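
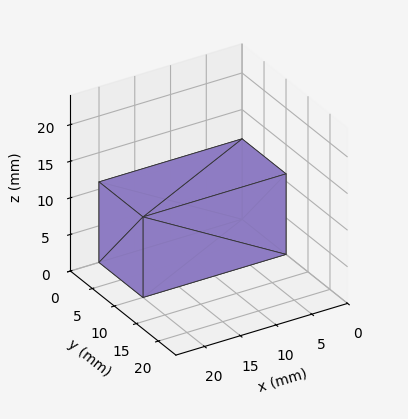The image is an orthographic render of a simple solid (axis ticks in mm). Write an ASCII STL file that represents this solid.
Reading the render: the shape is a rectangular box, roughly 20 × 10 mm footprint and 11 mm tall (dimensions read to the nearest mm from the axis ticks). For the STL, each face is triangulated and given an outward normal.

solid part
  facet normal 0.0000 0.0000 -1.0000
    outer loop
      vertex 20.00 10.00 0.00
      vertex 20.00 0.00 0.00
      vertex 0.00 0.00 0.00
    endloop
  endfacet
  facet normal 0.0000 0.0000 -1.0000
    outer loop
      vertex 0.00 10.00 0.00
      vertex 20.00 10.00 0.00
      vertex 0.00 0.00 0.00
    endloop
  endfacet
  facet normal 0.0000 0.0000 1.0000
    outer loop
      vertex 0.00 0.00 11.00
      vertex 20.00 0.00 11.00
      vertex 20.00 10.00 11.00
    endloop
  endfacet
  facet normal 0.0000 0.0000 1.0000
    outer loop
      vertex 0.00 0.00 11.00
      vertex 20.00 10.00 11.00
      vertex 0.00 10.00 11.00
    endloop
  endfacet
  facet normal 0.0000 -1.0000 0.0000
    outer loop
      vertex 0.00 0.00 0.00
      vertex 20.00 0.00 0.00
      vertex 20.00 0.00 11.00
    endloop
  endfacet
  facet normal 0.0000 -1.0000 0.0000
    outer loop
      vertex 0.00 0.00 0.00
      vertex 20.00 0.00 11.00
      vertex 0.00 0.00 11.00
    endloop
  endfacet
  facet normal 0.0000 1.0000 0.0000
    outer loop
      vertex 20.00 10.00 11.00
      vertex 20.00 10.00 0.00
      vertex 0.00 10.00 0.00
    endloop
  endfacet
  facet normal 0.0000 1.0000 0.0000
    outer loop
      vertex 0.00 10.00 11.00
      vertex 20.00 10.00 11.00
      vertex 0.00 10.00 0.00
    endloop
  endfacet
  facet normal -1.0000 0.0000 0.0000
    outer loop
      vertex 0.00 10.00 11.00
      vertex 0.00 10.00 0.00
      vertex 0.00 0.00 0.00
    endloop
  endfacet
  facet normal -1.0000 0.0000 0.0000
    outer loop
      vertex 0.00 0.00 11.00
      vertex 0.00 10.00 11.00
      vertex 0.00 0.00 0.00
    endloop
  endfacet
  facet normal 1.0000 0.0000 0.0000
    outer loop
      vertex 20.00 0.00 0.00
      vertex 20.00 10.00 0.00
      vertex 20.00 10.00 11.00
    endloop
  endfacet
  facet normal 1.0000 0.0000 0.0000
    outer loop
      vertex 20.00 0.00 0.00
      vertex 20.00 10.00 11.00
      vertex 20.00 0.00 11.00
    endloop
  endfacet
endsolid part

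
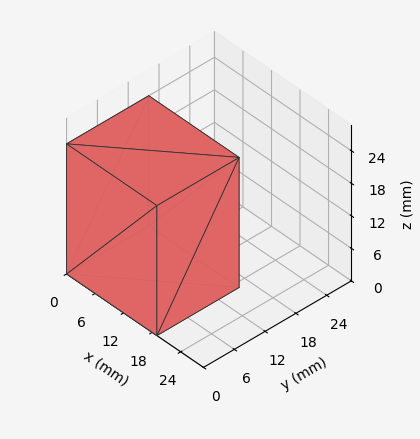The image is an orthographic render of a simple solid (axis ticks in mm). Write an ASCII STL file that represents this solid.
Reading the render: the shape is a rectangular box, roughly 19 × 16 mm footprint and 24 mm tall (dimensions read to the nearest mm from the axis ticks). For the STL, each face is triangulated and given an outward normal.

solid part
  facet normal 0.0000 0.0000 -1.0000
    outer loop
      vertex 19.000 16.000 0.000
      vertex 19.000 0.000 0.000
      vertex 0.000 0.000 0.000
    endloop
  endfacet
  facet normal 0.0000 0.0000 -1.0000
    outer loop
      vertex 0.000 16.000 0.000
      vertex 19.000 16.000 0.000
      vertex 0.000 0.000 0.000
    endloop
  endfacet
  facet normal 0.0000 0.0000 1.0000
    outer loop
      vertex 0.000 0.000 24.000
      vertex 19.000 0.000 24.000
      vertex 19.000 16.000 24.000
    endloop
  endfacet
  facet normal 0.0000 0.0000 1.0000
    outer loop
      vertex 0.000 0.000 24.000
      vertex 19.000 16.000 24.000
      vertex 0.000 16.000 24.000
    endloop
  endfacet
  facet normal 0.0000 -1.0000 0.0000
    outer loop
      vertex 0.000 0.000 0.000
      vertex 19.000 0.000 0.000
      vertex 19.000 0.000 24.000
    endloop
  endfacet
  facet normal 0.0000 -1.0000 0.0000
    outer loop
      vertex 0.000 0.000 0.000
      vertex 19.000 0.000 24.000
      vertex 0.000 0.000 24.000
    endloop
  endfacet
  facet normal 0.0000 1.0000 0.0000
    outer loop
      vertex 19.000 16.000 24.000
      vertex 19.000 16.000 0.000
      vertex 0.000 16.000 0.000
    endloop
  endfacet
  facet normal 0.0000 1.0000 0.0000
    outer loop
      vertex 0.000 16.000 24.000
      vertex 19.000 16.000 24.000
      vertex 0.000 16.000 0.000
    endloop
  endfacet
  facet normal -1.0000 0.0000 0.0000
    outer loop
      vertex 0.000 16.000 24.000
      vertex 0.000 16.000 0.000
      vertex 0.000 0.000 0.000
    endloop
  endfacet
  facet normal -1.0000 0.0000 0.0000
    outer loop
      vertex 0.000 0.000 24.000
      vertex 0.000 16.000 24.000
      vertex 0.000 0.000 0.000
    endloop
  endfacet
  facet normal 1.0000 0.0000 0.0000
    outer loop
      vertex 19.000 0.000 0.000
      vertex 19.000 16.000 0.000
      vertex 19.000 16.000 24.000
    endloop
  endfacet
  facet normal 1.0000 0.0000 0.0000
    outer loop
      vertex 19.000 0.000 0.000
      vertex 19.000 16.000 24.000
      vertex 19.000 0.000 24.000
    endloop
  endfacet
endsolid part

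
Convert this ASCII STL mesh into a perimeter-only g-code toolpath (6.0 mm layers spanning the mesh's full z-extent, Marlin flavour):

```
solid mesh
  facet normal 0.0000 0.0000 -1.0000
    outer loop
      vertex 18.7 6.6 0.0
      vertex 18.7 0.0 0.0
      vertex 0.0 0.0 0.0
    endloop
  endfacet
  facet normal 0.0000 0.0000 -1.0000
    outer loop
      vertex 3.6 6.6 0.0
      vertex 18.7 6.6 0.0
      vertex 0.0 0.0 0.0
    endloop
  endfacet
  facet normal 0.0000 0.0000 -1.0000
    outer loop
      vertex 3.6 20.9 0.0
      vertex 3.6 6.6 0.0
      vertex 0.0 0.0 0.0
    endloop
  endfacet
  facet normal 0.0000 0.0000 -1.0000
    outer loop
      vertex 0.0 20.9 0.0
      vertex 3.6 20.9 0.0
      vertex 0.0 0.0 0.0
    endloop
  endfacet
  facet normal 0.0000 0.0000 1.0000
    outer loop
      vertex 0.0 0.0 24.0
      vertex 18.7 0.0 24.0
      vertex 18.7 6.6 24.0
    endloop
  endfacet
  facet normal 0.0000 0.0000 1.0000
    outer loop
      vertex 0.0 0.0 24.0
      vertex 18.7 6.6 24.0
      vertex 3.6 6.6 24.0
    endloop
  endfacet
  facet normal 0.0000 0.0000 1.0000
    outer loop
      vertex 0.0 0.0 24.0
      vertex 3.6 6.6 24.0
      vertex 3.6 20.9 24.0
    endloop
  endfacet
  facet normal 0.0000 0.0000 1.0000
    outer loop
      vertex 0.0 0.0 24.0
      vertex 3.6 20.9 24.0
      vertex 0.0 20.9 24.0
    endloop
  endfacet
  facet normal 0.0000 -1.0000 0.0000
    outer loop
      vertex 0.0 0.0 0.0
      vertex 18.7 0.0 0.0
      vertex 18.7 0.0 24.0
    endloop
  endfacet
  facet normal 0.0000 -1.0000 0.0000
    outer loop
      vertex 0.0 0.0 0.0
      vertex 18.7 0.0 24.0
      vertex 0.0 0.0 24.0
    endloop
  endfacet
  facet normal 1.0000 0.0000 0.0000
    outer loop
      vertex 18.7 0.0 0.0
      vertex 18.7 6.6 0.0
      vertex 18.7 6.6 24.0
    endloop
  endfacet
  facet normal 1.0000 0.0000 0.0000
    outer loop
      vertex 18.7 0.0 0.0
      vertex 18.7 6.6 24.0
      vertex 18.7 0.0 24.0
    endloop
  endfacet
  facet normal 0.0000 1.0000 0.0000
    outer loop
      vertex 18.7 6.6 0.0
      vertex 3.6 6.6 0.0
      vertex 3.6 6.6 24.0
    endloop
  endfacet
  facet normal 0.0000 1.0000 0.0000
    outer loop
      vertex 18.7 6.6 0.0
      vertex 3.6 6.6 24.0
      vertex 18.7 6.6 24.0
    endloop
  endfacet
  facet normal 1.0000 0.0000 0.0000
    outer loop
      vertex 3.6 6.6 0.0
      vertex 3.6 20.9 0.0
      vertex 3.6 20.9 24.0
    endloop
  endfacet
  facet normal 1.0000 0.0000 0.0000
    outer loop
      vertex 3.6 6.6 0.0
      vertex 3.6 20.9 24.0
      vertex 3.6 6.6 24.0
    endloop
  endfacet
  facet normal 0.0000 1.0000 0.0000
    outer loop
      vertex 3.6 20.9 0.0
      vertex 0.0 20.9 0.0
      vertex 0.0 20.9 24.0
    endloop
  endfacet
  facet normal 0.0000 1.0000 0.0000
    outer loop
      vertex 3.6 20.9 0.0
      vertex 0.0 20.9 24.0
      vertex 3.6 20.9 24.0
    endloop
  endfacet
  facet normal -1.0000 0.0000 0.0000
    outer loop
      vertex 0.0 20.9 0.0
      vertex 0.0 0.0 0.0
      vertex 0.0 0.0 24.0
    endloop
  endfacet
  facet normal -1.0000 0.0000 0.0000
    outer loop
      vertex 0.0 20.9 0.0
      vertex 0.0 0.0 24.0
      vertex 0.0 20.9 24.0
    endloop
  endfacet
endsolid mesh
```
; perimeter-only toolpath
G21 ; units = mm
G90 ; absolute positioning
G28 ; home
; layer 1
G0 Z6.0
G0 X0.0 Y0.0
G1 X18.7 Y0.0
G1 X18.7 Y6.6
G1 X3.6 Y6.6
G1 X3.6 Y20.9
G1 X0.0 Y20.9
G1 X0.0 Y0.0
; layer 2
G0 Z12.0
G0 X0.0 Y0.0
G1 X18.7 Y0.0
G1 X18.7 Y6.6
G1 X3.6 Y6.6
G1 X3.6 Y20.9
G1 X0.0 Y20.9
G1 X0.0 Y0.0
; layer 3
G0 Z18.0
G0 X0.0 Y0.0
G1 X18.7 Y0.0
G1 X18.7 Y6.6
G1 X3.6 Y6.6
G1 X3.6 Y20.9
G1 X0.0 Y20.9
G1 X0.0 Y0.0
; layer 4
G0 Z24.0
G0 X0.0 Y0.0
G1 X18.7 Y0.0
G1 X18.7 Y6.6
G1 X3.6 Y6.6
G1 X3.6 Y20.9
G1 X0.0 Y20.9
G1 X0.0 Y0.0
M2 ; end

The solid is an L-shaped prism: outer 18.7 × 20.9 mm, arm thicknesses ≈ 6.6 mm (horizontal) and 3.6 mm (vertical), extruded 24 mm in z. Slicing at Δz = 6.0 mm — 4 equal slices spanning the solid's height, so layer i sits at z = i·h/4 — gives 4 non-empty perimeters. Each is a 6-segment closed polygon; G0 lifts to the layer z and rapids to the start vertex, then G1 traces the edges.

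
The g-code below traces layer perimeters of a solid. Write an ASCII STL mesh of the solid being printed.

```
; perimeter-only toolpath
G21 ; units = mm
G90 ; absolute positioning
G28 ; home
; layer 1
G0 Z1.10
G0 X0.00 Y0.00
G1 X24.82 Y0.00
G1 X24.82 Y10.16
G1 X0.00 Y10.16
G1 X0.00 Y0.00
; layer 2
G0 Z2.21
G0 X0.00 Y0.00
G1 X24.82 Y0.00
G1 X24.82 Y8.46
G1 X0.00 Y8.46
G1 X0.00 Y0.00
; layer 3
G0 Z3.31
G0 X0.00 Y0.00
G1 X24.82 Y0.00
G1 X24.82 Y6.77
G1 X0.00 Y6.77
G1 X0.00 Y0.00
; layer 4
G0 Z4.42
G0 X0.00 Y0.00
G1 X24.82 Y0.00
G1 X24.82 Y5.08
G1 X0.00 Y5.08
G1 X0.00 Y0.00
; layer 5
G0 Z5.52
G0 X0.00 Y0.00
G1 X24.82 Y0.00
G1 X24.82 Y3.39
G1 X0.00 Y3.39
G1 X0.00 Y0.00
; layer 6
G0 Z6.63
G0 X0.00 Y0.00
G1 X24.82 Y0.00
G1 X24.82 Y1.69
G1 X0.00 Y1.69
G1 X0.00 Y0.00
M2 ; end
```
solid part
  facet normal 0.0000 0.0000 -1.0000
    outer loop
      vertex 24.82 11.85 0.00
      vertex 24.82 0.00 0.00
      vertex 0.00 0.00 0.00
    endloop
  endfacet
  facet normal 0.0000 0.0000 -1.0000
    outer loop
      vertex 0.00 11.85 0.00
      vertex 24.82 11.85 0.00
      vertex 0.00 0.00 0.00
    endloop
  endfacet
  facet normal 0.0000 -1.0000 0.0000
    outer loop
      vertex 0.00 0.00 0.00
      vertex 24.82 0.00 0.00
      vertex 24.82 0.00 7.73
    endloop
  endfacet
  facet normal 0.0000 -1.0000 0.0000
    outer loop
      vertex 0.00 0.00 0.00
      vertex 24.82 0.00 7.73
      vertex 0.00 0.00 7.73
    endloop
  endfacet
  facet normal 0.0000 0.5464 0.8376
    outer loop
      vertex 0.00 0.00 7.73
      vertex 24.82 0.00 7.73
      vertex 24.82 11.85 0.00
    endloop
  endfacet
  facet normal 0.0000 0.5464 0.8376
    outer loop
      vertex 0.00 0.00 7.73
      vertex 24.82 11.85 0.00
      vertex 0.00 11.85 0.00
    endloop
  endfacet
  facet normal -1.0000 0.0000 0.0000
    outer loop
      vertex 0.00 0.00 7.73
      vertex 0.00 11.85 0.00
      vertex 0.00 0.00 0.00
    endloop
  endfacet
  facet normal 1.0000 0.0000 0.0000
    outer loop
      vertex 24.82 0.00 0.00
      vertex 24.82 11.85 0.00
      vertex 24.82 0.00 7.73
    endloop
  endfacet
endsolid part

The G0 Z moves step by Δz≈1.10 mm. The G1 loops shrink linearly with z, so the solid tapers from its base footprint up to z≈7.73. Closing with a flat bottom cap and the tapered top and triangulating gives 8 facets — a wedge (ramp): 24.8 × 11.8 mm base, rising to 7.73 mm along the y=0 edge and sloping linearly to z=0 at y=11.8.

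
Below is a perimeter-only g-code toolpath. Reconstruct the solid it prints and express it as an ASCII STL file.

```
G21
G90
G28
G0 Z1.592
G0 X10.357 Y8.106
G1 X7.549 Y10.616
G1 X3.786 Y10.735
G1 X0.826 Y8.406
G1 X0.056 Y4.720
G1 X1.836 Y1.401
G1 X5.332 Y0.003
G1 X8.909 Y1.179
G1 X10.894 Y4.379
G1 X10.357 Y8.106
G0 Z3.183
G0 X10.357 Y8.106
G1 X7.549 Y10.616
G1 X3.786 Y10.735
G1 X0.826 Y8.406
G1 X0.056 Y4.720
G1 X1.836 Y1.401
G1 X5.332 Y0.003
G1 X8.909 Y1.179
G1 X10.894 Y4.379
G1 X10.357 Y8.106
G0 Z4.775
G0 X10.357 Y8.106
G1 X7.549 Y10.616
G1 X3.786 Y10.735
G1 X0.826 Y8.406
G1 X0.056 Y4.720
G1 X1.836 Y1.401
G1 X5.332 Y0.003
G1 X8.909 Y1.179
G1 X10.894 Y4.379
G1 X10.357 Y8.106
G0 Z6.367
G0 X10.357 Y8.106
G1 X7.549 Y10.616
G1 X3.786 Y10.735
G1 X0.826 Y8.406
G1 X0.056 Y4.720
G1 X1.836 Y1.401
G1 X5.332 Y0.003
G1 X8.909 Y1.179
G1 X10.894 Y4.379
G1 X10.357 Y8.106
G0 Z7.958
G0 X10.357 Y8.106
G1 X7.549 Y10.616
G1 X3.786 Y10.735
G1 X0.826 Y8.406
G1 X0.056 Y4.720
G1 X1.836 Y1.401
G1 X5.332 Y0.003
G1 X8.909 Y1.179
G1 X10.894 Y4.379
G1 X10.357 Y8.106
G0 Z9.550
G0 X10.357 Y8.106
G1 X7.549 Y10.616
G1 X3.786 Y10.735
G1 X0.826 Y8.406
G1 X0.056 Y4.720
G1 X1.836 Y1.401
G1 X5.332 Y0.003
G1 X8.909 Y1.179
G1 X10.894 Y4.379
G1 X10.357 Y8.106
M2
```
solid part
  facet normal 0.0000 0.0000 -1.0000
    outer loop
      vertex 3.786 10.735 0.000
      vertex 7.549 10.616 0.000
      vertex 10.357 8.106 0.000
    endloop
  endfacet
  facet normal 0.0000 0.0000 -1.0000
    outer loop
      vertex 0.826 8.406 0.000
      vertex 3.786 10.735 0.000
      vertex 10.357 8.106 0.000
    endloop
  endfacet
  facet normal 0.0000 0.0000 -1.0000
    outer loop
      vertex 0.056 4.720 0.000
      vertex 0.826 8.406 0.000
      vertex 10.357 8.106 0.000
    endloop
  endfacet
  facet normal 0.0000 0.0000 -1.0000
    outer loop
      vertex 1.836 1.401 0.000
      vertex 0.056 4.720 0.000
      vertex 10.357 8.106 0.000
    endloop
  endfacet
  facet normal 0.0000 0.0000 -1.0000
    outer loop
      vertex 5.332 0.003 0.000
      vertex 1.836 1.401 0.000
      vertex 10.357 8.106 0.000
    endloop
  endfacet
  facet normal 0.0000 0.0000 -1.0000
    outer loop
      vertex 8.909 1.179 0.000
      vertex 5.332 0.003 0.000
      vertex 10.357 8.106 0.000
    endloop
  endfacet
  facet normal 0.0000 0.0000 -1.0000
    outer loop
      vertex 10.894 4.379 0.000
      vertex 8.909 1.179 0.000
      vertex 10.357 8.106 0.000
    endloop
  endfacet
  facet normal 0.0000 0.0000 1.0000
    outer loop
      vertex 10.357 8.106 9.550
      vertex 7.549 10.616 9.550
      vertex 3.786 10.735 9.550
    endloop
  endfacet
  facet normal 0.0000 0.0000 1.0000
    outer loop
      vertex 10.357 8.106 9.550
      vertex 3.786 10.735 9.550
      vertex 0.826 8.406 9.550
    endloop
  endfacet
  facet normal 0.0000 0.0000 1.0000
    outer loop
      vertex 10.357 8.106 9.550
      vertex 0.826 8.406 9.550
      vertex 0.056 4.720 9.550
    endloop
  endfacet
  facet normal 0.0000 0.0000 1.0000
    outer loop
      vertex 10.357 8.106 9.550
      vertex 0.056 4.720 9.550
      vertex 1.836 1.401 9.550
    endloop
  endfacet
  facet normal 0.0000 0.0000 1.0000
    outer loop
      vertex 10.357 8.106 9.550
      vertex 1.836 1.401 9.550
      vertex 5.332 0.003 9.550
    endloop
  endfacet
  facet normal 0.0000 0.0000 1.0000
    outer loop
      vertex 10.357 8.106 9.550
      vertex 5.332 0.003 9.550
      vertex 8.909 1.179 9.550
    endloop
  endfacet
  facet normal 0.0000 0.0000 1.0000
    outer loop
      vertex 10.357 8.106 9.550
      vertex 8.909 1.179 9.550
      vertex 10.894 4.379 9.550
    endloop
  endfacet
  facet normal 0.6664 0.7456 0.0000
    outer loop
      vertex 10.357 8.106 0.000
      vertex 7.549 10.616 0.000
      vertex 7.549 10.616 9.550
    endloop
  endfacet
  facet normal 0.6664 0.7456 0.0000
    outer loop
      vertex 10.357 8.106 0.000
      vertex 7.549 10.616 9.550
      vertex 10.357 8.106 9.550
    endloop
  endfacet
  facet normal 0.0316 0.9995 0.0000
    outer loop
      vertex 7.549 10.616 0.000
      vertex 3.786 10.735 0.000
      vertex 3.786 10.735 9.550
    endloop
  endfacet
  facet normal 0.0316 0.9995 0.0000
    outer loop
      vertex 7.549 10.616 0.000
      vertex 3.786 10.735 9.550
      vertex 7.549 10.616 9.550
    endloop
  endfacet
  facet normal -0.6184 0.7859 0.0000
    outer loop
      vertex 3.786 10.735 0.000
      vertex 0.826 8.406 0.000
      vertex 0.826 8.406 9.550
    endloop
  endfacet
  facet normal -0.6184 0.7859 0.0000
    outer loop
      vertex 3.786 10.735 0.000
      vertex 0.826 8.406 9.550
      vertex 3.786 10.735 9.550
    endloop
  endfacet
  facet normal -0.9789 0.2045 0.0000
    outer loop
      vertex 0.826 8.406 0.000
      vertex 0.056 4.720 0.000
      vertex 0.056 4.720 9.550
    endloop
  endfacet
  facet normal -0.9789 0.2045 0.0000
    outer loop
      vertex 0.826 8.406 0.000
      vertex 0.056 4.720 9.550
      vertex 0.826 8.406 9.550
    endloop
  endfacet
  facet normal -0.8813 -0.4726 0.0000
    outer loop
      vertex 0.056 4.720 0.000
      vertex 1.836 1.401 0.000
      vertex 1.836 1.401 9.550
    endloop
  endfacet
  facet normal -0.8813 -0.4726 0.0000
    outer loop
      vertex 0.056 4.720 0.000
      vertex 1.836 1.401 9.550
      vertex 0.056 4.720 9.550
    endloop
  endfacet
  facet normal -0.3713 -0.9285 0.0000
    outer loop
      vertex 1.836 1.401 0.000
      vertex 5.332 0.003 0.000
      vertex 5.332 0.003 9.550
    endloop
  endfacet
  facet normal -0.3713 -0.9285 0.0000
    outer loop
      vertex 1.836 1.401 0.000
      vertex 5.332 0.003 9.550
      vertex 1.836 1.401 9.550
    endloop
  endfacet
  facet normal 0.3123 -0.9500 0.0000
    outer loop
      vertex 5.332 0.003 0.000
      vertex 8.909 1.179 0.000
      vertex 8.909 1.179 9.550
    endloop
  endfacet
  facet normal 0.3123 -0.9500 0.0000
    outer loop
      vertex 5.332 0.003 0.000
      vertex 8.909 1.179 9.550
      vertex 5.332 0.003 9.550
    endloop
  endfacet
  facet normal 0.8498 -0.5271 0.0000
    outer loop
      vertex 8.909 1.179 0.000
      vertex 10.894 4.379 0.000
      vertex 10.894 4.379 9.550
    endloop
  endfacet
  facet normal 0.8498 -0.5271 0.0000
    outer loop
      vertex 8.909 1.179 0.000
      vertex 10.894 4.379 9.550
      vertex 8.909 1.179 9.550
    endloop
  endfacet
  facet normal 0.9898 0.1426 0.0000
    outer loop
      vertex 10.894 4.379 0.000
      vertex 10.357 8.106 0.000
      vertex 10.357 8.106 9.550
    endloop
  endfacet
  facet normal 0.9898 0.1426 0.0000
    outer loop
      vertex 10.894 4.379 0.000
      vertex 10.357 8.106 9.550
      vertex 10.894 4.379 9.550
    endloop
  endfacet
endsolid part

The G0 Z moves step by Δz≈1.592 mm. Every layer's G1 loop is the same polygon, so the solid is a straight extrusion of it from z=0 to z≈9.55. Closing with flat bottom and top caps and triangulating gives 32 facets — a regular 9-sided prism (a cylinder approximated with 9 flat sides), circumscribed radius ≈ 5.5 mm, height ≈ 9.55 mm.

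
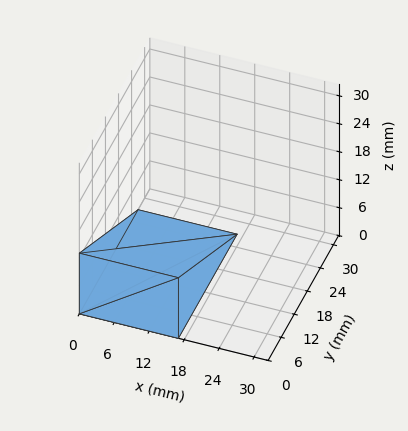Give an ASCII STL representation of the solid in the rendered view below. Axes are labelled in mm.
Reading the render: the shape is a wedge (ramp): 17 × 27 mm base, rising to 13 mm along the y=0 edge and sloping linearly to z=0 at y=27 (dimensions read to the nearest mm from the axis ticks). For the STL, each face is triangulated and given an outward normal.

solid part
  facet normal 0.0000 0.0000 -1.0000
    outer loop
      vertex 17.0 27.0 0.0
      vertex 17.0 0.0 0.0
      vertex 0.0 0.0 0.0
    endloop
  endfacet
  facet normal 0.0000 0.0000 -1.0000
    outer loop
      vertex 0.0 27.0 0.0
      vertex 17.0 27.0 0.0
      vertex 0.0 0.0 0.0
    endloop
  endfacet
  facet normal 0.0000 -1.0000 0.0000
    outer loop
      vertex 0.0 0.0 0.0
      vertex 17.0 0.0 0.0
      vertex 17.0 0.0 13.0
    endloop
  endfacet
  facet normal 0.0000 -1.0000 0.0000
    outer loop
      vertex 0.0 0.0 0.0
      vertex 17.0 0.0 13.0
      vertex 0.0 0.0 13.0
    endloop
  endfacet
  facet normal 0.0000 0.4338 0.9010
    outer loop
      vertex 0.0 0.0 13.0
      vertex 17.0 0.0 13.0
      vertex 17.0 27.0 0.0
    endloop
  endfacet
  facet normal 0.0000 0.4338 0.9010
    outer loop
      vertex 0.0 0.0 13.0
      vertex 17.0 27.0 0.0
      vertex 0.0 27.0 0.0
    endloop
  endfacet
  facet normal -1.0000 0.0000 0.0000
    outer loop
      vertex 0.0 0.0 13.0
      vertex 0.0 27.0 0.0
      vertex 0.0 0.0 0.0
    endloop
  endfacet
  facet normal 1.0000 0.0000 0.0000
    outer loop
      vertex 17.0 0.0 0.0
      vertex 17.0 27.0 0.0
      vertex 17.0 0.0 13.0
    endloop
  endfacet
endsolid part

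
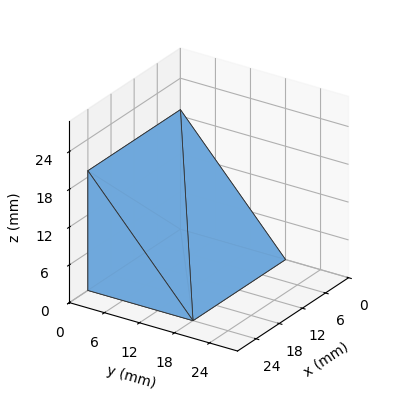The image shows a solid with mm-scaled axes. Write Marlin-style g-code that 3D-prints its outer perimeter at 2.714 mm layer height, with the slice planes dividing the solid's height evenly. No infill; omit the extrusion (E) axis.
Reading the render: the shape is a wedge (ramp): 24 × 18 mm base, rising to 19 mm along the y=0 edge and sloping linearly to z=0 at y=18 (dimensions read to the nearest mm from the axis ticks). For the g-code, the solid's height is divided into equal slices at the stated Δz and each level perimeter traced with G1 moves after a G0 lift.

; perimeter-only toolpath
G21 ; units = mm
G90 ; absolute positioning
G28 ; home
; layer 1
G0 Z2.714
G0 X0.000 Y0.000
G1 X24.000 Y0.000
G1 X24.000 Y15.429
G1 X0.000 Y15.429
G1 X0.000 Y0.000
; layer 2
G0 Z5.429
G0 X0.000 Y0.000
G1 X24.000 Y0.000
G1 X24.000 Y12.857
G1 X0.000 Y12.857
G1 X0.000 Y0.000
; layer 3
G0 Z8.143
G0 X0.000 Y0.000
G1 X24.000 Y0.000
G1 X24.000 Y10.286
G1 X0.000 Y10.286
G1 X0.000 Y0.000
; layer 4
G0 Z10.857
G0 X0.000 Y0.000
G1 X24.000 Y0.000
G1 X24.000 Y7.714
G1 X0.000 Y7.714
G1 X0.000 Y0.000
; layer 5
G0 Z13.571
G0 X0.000 Y0.000
G1 X24.000 Y0.000
G1 X24.000 Y5.143
G1 X0.000 Y5.143
G1 X0.000 Y0.000
; layer 6
G0 Z16.286
G0 X0.000 Y0.000
G1 X24.000 Y0.000
G1 X24.000 Y2.571
G1 X0.000 Y2.571
G1 X0.000 Y0.000
M2 ; end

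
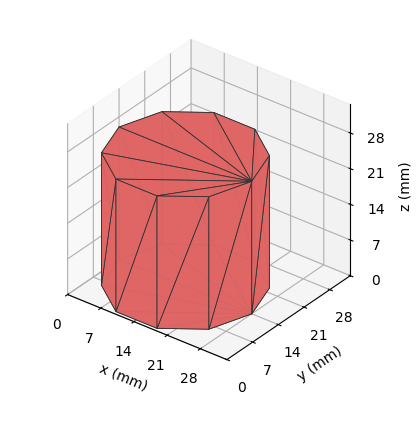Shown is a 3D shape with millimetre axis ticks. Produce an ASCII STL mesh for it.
Reading the render: the shape is a regular 10-sided prism (a cylinder approximated with 10 flat sides), circumscribed radius ≈ 14 mm, height ≈ 26 mm (dimensions read to the nearest mm from the axis ticks). For the STL, each face is triangulated and given an outward normal.

solid part
  facet normal 0.0000 0.0000 -1.0000
    outer loop
      vertex 18.33 27.31 0.00
      vertex 25.33 22.23 0.00
      vertex 28.00 14.00 0.00
    endloop
  endfacet
  facet normal 0.0000 0.0000 -1.0000
    outer loop
      vertex 9.67 27.31 0.00
      vertex 18.33 27.31 0.00
      vertex 28.00 14.00 0.00
    endloop
  endfacet
  facet normal 0.0000 0.0000 -1.0000
    outer loop
      vertex 2.67 22.23 0.00
      vertex 9.67 27.31 0.00
      vertex 28.00 14.00 0.00
    endloop
  endfacet
  facet normal 0.0000 0.0000 -1.0000
    outer loop
      vertex 0.00 14.00 0.00
      vertex 2.67 22.23 0.00
      vertex 28.00 14.00 0.00
    endloop
  endfacet
  facet normal 0.0000 0.0000 -1.0000
    outer loop
      vertex 2.67 5.77 0.00
      vertex 0.00 14.00 0.00
      vertex 28.00 14.00 0.00
    endloop
  endfacet
  facet normal 0.0000 0.0000 -1.0000
    outer loop
      vertex 9.67 0.69 0.00
      vertex 2.67 5.77 0.00
      vertex 28.00 14.00 0.00
    endloop
  endfacet
  facet normal 0.0000 0.0000 -1.0000
    outer loop
      vertex 18.33 0.69 0.00
      vertex 9.67 0.69 0.00
      vertex 28.00 14.00 0.00
    endloop
  endfacet
  facet normal 0.0000 0.0000 -1.0000
    outer loop
      vertex 25.33 5.77 0.00
      vertex 18.33 0.69 0.00
      vertex 28.00 14.00 0.00
    endloop
  endfacet
  facet normal 0.0000 0.0000 1.0000
    outer loop
      vertex 28.00 14.00 26.00
      vertex 25.33 22.23 26.00
      vertex 18.33 27.31 26.00
    endloop
  endfacet
  facet normal 0.0000 0.0000 1.0000
    outer loop
      vertex 28.00 14.00 26.00
      vertex 18.33 27.31 26.00
      vertex 9.67 27.31 26.00
    endloop
  endfacet
  facet normal 0.0000 0.0000 1.0000
    outer loop
      vertex 28.00 14.00 26.00
      vertex 9.67 27.31 26.00
      vertex 2.67 22.23 26.00
    endloop
  endfacet
  facet normal 0.0000 0.0000 1.0000
    outer loop
      vertex 28.00 14.00 26.00
      vertex 2.67 22.23 26.00
      vertex 0.00 14.00 26.00
    endloop
  endfacet
  facet normal 0.0000 0.0000 1.0000
    outer loop
      vertex 28.00 14.00 26.00
      vertex 0.00 14.00 26.00
      vertex 2.67 5.77 26.00
    endloop
  endfacet
  facet normal 0.0000 0.0000 1.0000
    outer loop
      vertex 28.00 14.00 26.00
      vertex 2.67 5.77 26.00
      vertex 9.67 0.69 26.00
    endloop
  endfacet
  facet normal 0.0000 0.0000 1.0000
    outer loop
      vertex 28.00 14.00 26.00
      vertex 9.67 0.69 26.00
      vertex 18.33 0.69 26.00
    endloop
  endfacet
  facet normal 0.0000 0.0000 1.0000
    outer loop
      vertex 28.00 14.00 26.00
      vertex 18.33 0.69 26.00
      vertex 25.33 5.77 26.00
    endloop
  endfacet
  facet normal 0.9512 0.3086 0.0000
    outer loop
      vertex 28.00 14.00 0.00
      vertex 25.33 22.23 0.00
      vertex 25.33 22.23 26.00
    endloop
  endfacet
  facet normal 0.9512 0.3086 0.0000
    outer loop
      vertex 28.00 14.00 0.00
      vertex 25.33 22.23 26.00
      vertex 28.00 14.00 26.00
    endloop
  endfacet
  facet normal 0.5873 0.8093 0.0000
    outer loop
      vertex 25.33 22.23 0.00
      vertex 18.33 27.31 0.00
      vertex 18.33 27.31 26.00
    endloop
  endfacet
  facet normal 0.5873 0.8093 0.0000
    outer loop
      vertex 25.33 22.23 0.00
      vertex 18.33 27.31 26.00
      vertex 25.33 22.23 26.00
    endloop
  endfacet
  facet normal 0.0000 1.0000 0.0000
    outer loop
      vertex 18.33 27.31 0.00
      vertex 9.67 27.31 0.00
      vertex 9.67 27.31 26.00
    endloop
  endfacet
  facet normal 0.0000 1.0000 0.0000
    outer loop
      vertex 18.33 27.31 0.00
      vertex 9.67 27.31 26.00
      vertex 18.33 27.31 26.00
    endloop
  endfacet
  facet normal -0.5873 0.8093 0.0000
    outer loop
      vertex 9.67 27.31 0.00
      vertex 2.67 22.23 0.00
      vertex 2.67 22.23 26.00
    endloop
  endfacet
  facet normal -0.5873 0.8093 0.0000
    outer loop
      vertex 9.67 27.31 0.00
      vertex 2.67 22.23 26.00
      vertex 9.67 27.31 26.00
    endloop
  endfacet
  facet normal -0.9512 0.3086 0.0000
    outer loop
      vertex 2.67 22.23 0.00
      vertex 0.00 14.00 0.00
      vertex 0.00 14.00 26.00
    endloop
  endfacet
  facet normal -0.9512 0.3086 0.0000
    outer loop
      vertex 2.67 22.23 0.00
      vertex 0.00 14.00 26.00
      vertex 2.67 22.23 26.00
    endloop
  endfacet
  facet normal -0.9512 -0.3086 0.0000
    outer loop
      vertex 0.00 14.00 0.00
      vertex 2.67 5.77 0.00
      vertex 2.67 5.77 26.00
    endloop
  endfacet
  facet normal -0.9512 -0.3086 0.0000
    outer loop
      vertex 0.00 14.00 0.00
      vertex 2.67 5.77 26.00
      vertex 0.00 14.00 26.00
    endloop
  endfacet
  facet normal -0.5873 -0.8093 0.0000
    outer loop
      vertex 2.67 5.77 0.00
      vertex 9.67 0.69 0.00
      vertex 9.67 0.69 26.00
    endloop
  endfacet
  facet normal -0.5873 -0.8093 0.0000
    outer loop
      vertex 2.67 5.77 0.00
      vertex 9.67 0.69 26.00
      vertex 2.67 5.77 26.00
    endloop
  endfacet
  facet normal 0.0000 -1.0000 0.0000
    outer loop
      vertex 9.67 0.69 0.00
      vertex 18.33 0.69 0.00
      vertex 18.33 0.69 26.00
    endloop
  endfacet
  facet normal 0.0000 -1.0000 0.0000
    outer loop
      vertex 9.67 0.69 0.00
      vertex 18.33 0.69 26.00
      vertex 9.67 0.69 26.00
    endloop
  endfacet
  facet normal 0.5873 -0.8093 0.0000
    outer loop
      vertex 18.33 0.69 0.00
      vertex 25.33 5.77 0.00
      vertex 25.33 5.77 26.00
    endloop
  endfacet
  facet normal 0.5873 -0.8093 0.0000
    outer loop
      vertex 18.33 0.69 0.00
      vertex 25.33 5.77 26.00
      vertex 18.33 0.69 26.00
    endloop
  endfacet
  facet normal 0.9512 -0.3086 0.0000
    outer loop
      vertex 25.33 5.77 0.00
      vertex 28.00 14.00 0.00
      vertex 28.00 14.00 26.00
    endloop
  endfacet
  facet normal 0.9512 -0.3086 0.0000
    outer loop
      vertex 25.33 5.77 0.00
      vertex 28.00 14.00 26.00
      vertex 25.33 5.77 26.00
    endloop
  endfacet
endsolid part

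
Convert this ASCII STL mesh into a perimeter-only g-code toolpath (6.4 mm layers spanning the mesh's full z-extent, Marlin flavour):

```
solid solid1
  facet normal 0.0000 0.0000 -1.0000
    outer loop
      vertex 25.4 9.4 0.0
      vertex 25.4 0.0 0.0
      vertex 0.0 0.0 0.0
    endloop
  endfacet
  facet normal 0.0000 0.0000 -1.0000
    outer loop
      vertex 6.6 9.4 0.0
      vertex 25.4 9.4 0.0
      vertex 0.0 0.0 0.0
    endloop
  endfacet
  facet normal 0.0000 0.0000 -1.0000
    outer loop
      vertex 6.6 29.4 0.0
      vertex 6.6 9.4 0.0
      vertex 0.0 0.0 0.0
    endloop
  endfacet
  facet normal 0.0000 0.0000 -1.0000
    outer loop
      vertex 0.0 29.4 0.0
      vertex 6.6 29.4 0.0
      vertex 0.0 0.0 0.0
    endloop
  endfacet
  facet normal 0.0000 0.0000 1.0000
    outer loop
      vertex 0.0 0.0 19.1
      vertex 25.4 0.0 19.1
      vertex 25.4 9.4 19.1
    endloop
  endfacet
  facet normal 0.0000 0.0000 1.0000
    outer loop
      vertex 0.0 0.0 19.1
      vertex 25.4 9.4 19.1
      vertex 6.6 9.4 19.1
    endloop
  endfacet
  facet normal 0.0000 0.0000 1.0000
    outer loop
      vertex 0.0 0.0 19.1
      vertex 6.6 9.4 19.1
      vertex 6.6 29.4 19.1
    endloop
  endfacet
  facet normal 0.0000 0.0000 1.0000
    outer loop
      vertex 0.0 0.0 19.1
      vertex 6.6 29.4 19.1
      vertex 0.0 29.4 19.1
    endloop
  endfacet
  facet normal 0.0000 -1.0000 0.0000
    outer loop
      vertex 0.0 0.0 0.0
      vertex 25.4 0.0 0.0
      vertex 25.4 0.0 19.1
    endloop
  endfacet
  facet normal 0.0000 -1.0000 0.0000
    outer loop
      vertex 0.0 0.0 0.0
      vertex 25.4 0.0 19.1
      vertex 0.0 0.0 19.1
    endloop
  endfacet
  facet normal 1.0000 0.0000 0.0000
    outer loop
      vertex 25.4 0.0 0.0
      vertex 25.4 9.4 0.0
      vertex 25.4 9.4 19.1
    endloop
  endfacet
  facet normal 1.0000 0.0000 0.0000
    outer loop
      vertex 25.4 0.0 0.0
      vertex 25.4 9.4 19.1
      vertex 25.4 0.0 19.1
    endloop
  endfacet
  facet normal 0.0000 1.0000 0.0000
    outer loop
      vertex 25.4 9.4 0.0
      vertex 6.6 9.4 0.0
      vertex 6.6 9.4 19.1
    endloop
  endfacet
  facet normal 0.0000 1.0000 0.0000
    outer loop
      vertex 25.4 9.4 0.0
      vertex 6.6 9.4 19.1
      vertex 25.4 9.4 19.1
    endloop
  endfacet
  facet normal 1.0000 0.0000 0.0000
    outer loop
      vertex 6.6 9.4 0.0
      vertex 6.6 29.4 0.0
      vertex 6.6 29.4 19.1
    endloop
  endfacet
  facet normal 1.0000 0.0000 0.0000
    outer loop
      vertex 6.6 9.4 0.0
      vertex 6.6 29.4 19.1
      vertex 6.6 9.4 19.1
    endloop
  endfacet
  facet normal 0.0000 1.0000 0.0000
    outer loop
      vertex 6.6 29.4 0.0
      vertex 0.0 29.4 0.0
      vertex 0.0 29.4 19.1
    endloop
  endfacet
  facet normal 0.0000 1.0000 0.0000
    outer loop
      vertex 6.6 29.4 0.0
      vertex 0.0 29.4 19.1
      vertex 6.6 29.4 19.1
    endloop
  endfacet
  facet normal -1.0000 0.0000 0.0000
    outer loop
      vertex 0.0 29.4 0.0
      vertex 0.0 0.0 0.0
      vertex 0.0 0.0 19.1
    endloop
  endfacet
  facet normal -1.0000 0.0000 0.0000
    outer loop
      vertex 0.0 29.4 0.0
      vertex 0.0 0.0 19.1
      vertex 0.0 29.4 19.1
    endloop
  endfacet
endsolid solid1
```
; perimeter-only toolpath
G21 ; units = mm
G90 ; absolute positioning
G28 ; home
; layer 1
G0 Z6.4
G0 X0.0 Y0.0
G1 X25.4 Y0.0
G1 X25.4 Y9.4
G1 X6.6 Y9.4
G1 X6.6 Y29.4
G1 X0.0 Y29.4
G1 X0.0 Y0.0
; layer 2
G0 Z12.7
G0 X0.0 Y0.0
G1 X25.4 Y0.0
G1 X25.4 Y9.4
G1 X6.6 Y9.4
G1 X6.6 Y29.4
G1 X0.0 Y29.4
G1 X0.0 Y0.0
; layer 3
G0 Z19.1
G0 X0.0 Y0.0
G1 X25.4 Y0.0
G1 X25.4 Y9.4
G1 X6.6 Y9.4
G1 X6.6 Y29.4
G1 X0.0 Y29.4
G1 X0.0 Y0.0
M2 ; end

The solid is an L-shaped prism: outer 25.4 × 29.4 mm, arm thicknesses ≈ 9.4 mm (horizontal) and 6.6 mm (vertical), extruded 19.1 mm in z. Slicing at Δz = 6.4 mm — 3 equal slices spanning the solid's height, so layer i sits at z = i·h/3 — gives 3 non-empty perimeters. Each is a 6-segment closed polygon; G0 lifts to the layer z and rapids to the start vertex, then G1 traces the edges.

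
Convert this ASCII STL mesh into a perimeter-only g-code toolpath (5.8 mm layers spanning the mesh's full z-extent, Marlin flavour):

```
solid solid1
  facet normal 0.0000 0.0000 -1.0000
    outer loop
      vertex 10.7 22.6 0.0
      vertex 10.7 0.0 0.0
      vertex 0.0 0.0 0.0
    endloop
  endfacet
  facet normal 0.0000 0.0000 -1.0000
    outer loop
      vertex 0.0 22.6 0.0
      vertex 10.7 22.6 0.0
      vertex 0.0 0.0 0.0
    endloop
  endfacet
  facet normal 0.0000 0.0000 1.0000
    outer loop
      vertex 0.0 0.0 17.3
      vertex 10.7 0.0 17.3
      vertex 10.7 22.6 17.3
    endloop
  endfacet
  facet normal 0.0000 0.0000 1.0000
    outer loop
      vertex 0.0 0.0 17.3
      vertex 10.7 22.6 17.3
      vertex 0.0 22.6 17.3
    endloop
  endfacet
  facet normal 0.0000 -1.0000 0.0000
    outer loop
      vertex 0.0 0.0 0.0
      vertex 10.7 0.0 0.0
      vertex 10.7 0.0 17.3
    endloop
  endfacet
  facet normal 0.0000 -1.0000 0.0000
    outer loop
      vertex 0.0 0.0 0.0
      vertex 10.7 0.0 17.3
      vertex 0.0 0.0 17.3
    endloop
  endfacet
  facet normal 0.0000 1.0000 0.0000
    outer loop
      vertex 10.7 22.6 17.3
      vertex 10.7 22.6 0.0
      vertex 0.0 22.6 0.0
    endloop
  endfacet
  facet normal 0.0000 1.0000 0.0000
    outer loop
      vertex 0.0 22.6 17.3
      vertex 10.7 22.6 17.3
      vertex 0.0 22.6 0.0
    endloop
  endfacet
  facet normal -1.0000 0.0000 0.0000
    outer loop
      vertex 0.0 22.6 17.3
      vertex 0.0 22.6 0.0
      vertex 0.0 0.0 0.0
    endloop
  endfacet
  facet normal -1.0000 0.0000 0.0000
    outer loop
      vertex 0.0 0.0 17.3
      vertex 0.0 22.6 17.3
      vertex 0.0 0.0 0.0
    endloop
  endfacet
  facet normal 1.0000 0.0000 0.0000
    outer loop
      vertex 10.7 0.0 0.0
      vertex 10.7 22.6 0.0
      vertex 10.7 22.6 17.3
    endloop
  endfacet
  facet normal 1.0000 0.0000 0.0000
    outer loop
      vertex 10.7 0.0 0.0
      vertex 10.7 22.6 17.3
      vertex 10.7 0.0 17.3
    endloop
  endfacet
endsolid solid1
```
; perimeter-only toolpath
G21 ; units = mm
G90 ; absolute positioning
G28 ; home
; layer 1
G0 Z5.8
G0 X0.0 Y0.0
G1 X10.7 Y0.0
G1 X10.7 Y22.6
G1 X0.0 Y22.6
G1 X0.0 Y0.0
; layer 2
G0 Z11.5
G0 X0.0 Y0.0
G1 X10.7 Y0.0
G1 X10.7 Y22.6
G1 X0.0 Y22.6
G1 X0.0 Y0.0
; layer 3
G0 Z17.3
G0 X0.0 Y0.0
G1 X10.7 Y0.0
G1 X10.7 Y22.6
G1 X0.0 Y22.6
G1 X0.0 Y0.0
M2 ; end

The solid is a rectangular box, roughly 10.7 × 22.6 mm footprint and 17.3 mm tall. Slicing at Δz = 5.8 mm — 3 equal slices spanning the solid's height, so layer i sits at z = i·h/3 — gives 3 non-empty perimeters. Each is a 4-segment closed polygon; G0 lifts to the layer z and rapids to the start vertex, then G1 traces the edges.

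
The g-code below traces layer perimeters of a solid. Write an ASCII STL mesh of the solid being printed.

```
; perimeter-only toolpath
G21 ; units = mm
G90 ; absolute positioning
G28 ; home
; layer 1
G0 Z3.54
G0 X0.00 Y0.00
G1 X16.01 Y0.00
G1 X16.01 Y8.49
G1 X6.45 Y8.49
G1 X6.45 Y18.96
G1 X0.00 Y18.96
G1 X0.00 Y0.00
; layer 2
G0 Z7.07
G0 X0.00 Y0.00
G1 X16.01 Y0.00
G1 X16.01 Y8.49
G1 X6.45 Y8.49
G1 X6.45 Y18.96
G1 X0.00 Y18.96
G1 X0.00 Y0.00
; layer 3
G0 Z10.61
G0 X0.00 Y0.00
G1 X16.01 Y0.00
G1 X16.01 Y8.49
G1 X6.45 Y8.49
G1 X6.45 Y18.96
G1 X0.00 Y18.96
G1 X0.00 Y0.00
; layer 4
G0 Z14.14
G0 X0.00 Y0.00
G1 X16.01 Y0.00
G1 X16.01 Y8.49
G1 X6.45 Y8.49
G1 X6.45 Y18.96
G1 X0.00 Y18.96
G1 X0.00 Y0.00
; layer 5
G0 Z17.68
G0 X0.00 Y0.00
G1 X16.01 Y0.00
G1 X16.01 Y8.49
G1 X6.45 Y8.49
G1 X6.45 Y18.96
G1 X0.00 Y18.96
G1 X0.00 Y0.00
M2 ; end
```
solid part
  facet normal 0.0000 0.0000 -1.0000
    outer loop
      vertex 16.01 8.49 0.00
      vertex 16.01 0.00 0.00
      vertex 0.00 0.00 0.00
    endloop
  endfacet
  facet normal 0.0000 0.0000 -1.0000
    outer loop
      vertex 6.45 8.49 0.00
      vertex 16.01 8.49 0.00
      vertex 0.00 0.00 0.00
    endloop
  endfacet
  facet normal 0.0000 0.0000 -1.0000
    outer loop
      vertex 6.45 18.96 0.00
      vertex 6.45 8.49 0.00
      vertex 0.00 0.00 0.00
    endloop
  endfacet
  facet normal 0.0000 0.0000 -1.0000
    outer loop
      vertex 0.00 18.96 0.00
      vertex 6.45 18.96 0.00
      vertex 0.00 0.00 0.00
    endloop
  endfacet
  facet normal 0.0000 0.0000 1.0000
    outer loop
      vertex 0.00 0.00 17.68
      vertex 16.01 0.00 17.68
      vertex 16.01 8.49 17.68
    endloop
  endfacet
  facet normal 0.0000 0.0000 1.0000
    outer loop
      vertex 0.00 0.00 17.68
      vertex 16.01 8.49 17.68
      vertex 6.45 8.49 17.68
    endloop
  endfacet
  facet normal 0.0000 0.0000 1.0000
    outer loop
      vertex 0.00 0.00 17.68
      vertex 6.45 8.49 17.68
      vertex 6.45 18.96 17.68
    endloop
  endfacet
  facet normal 0.0000 0.0000 1.0000
    outer loop
      vertex 0.00 0.00 17.68
      vertex 6.45 18.96 17.68
      vertex 0.00 18.96 17.68
    endloop
  endfacet
  facet normal 0.0000 -1.0000 0.0000
    outer loop
      vertex 0.00 0.00 0.00
      vertex 16.01 0.00 0.00
      vertex 16.01 0.00 17.68
    endloop
  endfacet
  facet normal 0.0000 -1.0000 0.0000
    outer loop
      vertex 0.00 0.00 0.00
      vertex 16.01 0.00 17.68
      vertex 0.00 0.00 17.68
    endloop
  endfacet
  facet normal 1.0000 0.0000 0.0000
    outer loop
      vertex 16.01 0.00 0.00
      vertex 16.01 8.49 0.00
      vertex 16.01 8.49 17.68
    endloop
  endfacet
  facet normal 1.0000 0.0000 0.0000
    outer loop
      vertex 16.01 0.00 0.00
      vertex 16.01 8.49 17.68
      vertex 16.01 0.00 17.68
    endloop
  endfacet
  facet normal 0.0000 1.0000 0.0000
    outer loop
      vertex 16.01 8.49 0.00
      vertex 6.45 8.49 0.00
      vertex 6.45 8.49 17.68
    endloop
  endfacet
  facet normal 0.0000 1.0000 0.0000
    outer loop
      vertex 16.01 8.49 0.00
      vertex 6.45 8.49 17.68
      vertex 16.01 8.49 17.68
    endloop
  endfacet
  facet normal 1.0000 0.0000 0.0000
    outer loop
      vertex 6.45 8.49 0.00
      vertex 6.45 18.96 0.00
      vertex 6.45 18.96 17.68
    endloop
  endfacet
  facet normal 1.0000 0.0000 0.0000
    outer loop
      vertex 6.45 8.49 0.00
      vertex 6.45 18.96 17.68
      vertex 6.45 8.49 17.68
    endloop
  endfacet
  facet normal 0.0000 1.0000 0.0000
    outer loop
      vertex 6.45 18.96 0.00
      vertex 0.00 18.96 0.00
      vertex 0.00 18.96 17.68
    endloop
  endfacet
  facet normal 0.0000 1.0000 0.0000
    outer loop
      vertex 6.45 18.96 0.00
      vertex 0.00 18.96 17.68
      vertex 6.45 18.96 17.68
    endloop
  endfacet
  facet normal -1.0000 0.0000 0.0000
    outer loop
      vertex 0.00 18.96 0.00
      vertex 0.00 0.00 0.00
      vertex 0.00 0.00 17.68
    endloop
  endfacet
  facet normal -1.0000 0.0000 0.0000
    outer loop
      vertex 0.00 18.96 0.00
      vertex 0.00 0.00 17.68
      vertex 0.00 18.96 17.68
    endloop
  endfacet
endsolid part

The G0 Z moves step by Δz≈3.54 mm. Every layer's G1 loop is the same polygon, so the solid is a straight extrusion of it from z=0 to z≈17.7. Closing with flat bottom and top caps and triangulating gives 20 facets — an L-shaped prism: outer 16 × 19 mm, arm thicknesses ≈ 8.49 mm (horizontal) and 6.45 mm (vertical), extruded 17.7 mm in z.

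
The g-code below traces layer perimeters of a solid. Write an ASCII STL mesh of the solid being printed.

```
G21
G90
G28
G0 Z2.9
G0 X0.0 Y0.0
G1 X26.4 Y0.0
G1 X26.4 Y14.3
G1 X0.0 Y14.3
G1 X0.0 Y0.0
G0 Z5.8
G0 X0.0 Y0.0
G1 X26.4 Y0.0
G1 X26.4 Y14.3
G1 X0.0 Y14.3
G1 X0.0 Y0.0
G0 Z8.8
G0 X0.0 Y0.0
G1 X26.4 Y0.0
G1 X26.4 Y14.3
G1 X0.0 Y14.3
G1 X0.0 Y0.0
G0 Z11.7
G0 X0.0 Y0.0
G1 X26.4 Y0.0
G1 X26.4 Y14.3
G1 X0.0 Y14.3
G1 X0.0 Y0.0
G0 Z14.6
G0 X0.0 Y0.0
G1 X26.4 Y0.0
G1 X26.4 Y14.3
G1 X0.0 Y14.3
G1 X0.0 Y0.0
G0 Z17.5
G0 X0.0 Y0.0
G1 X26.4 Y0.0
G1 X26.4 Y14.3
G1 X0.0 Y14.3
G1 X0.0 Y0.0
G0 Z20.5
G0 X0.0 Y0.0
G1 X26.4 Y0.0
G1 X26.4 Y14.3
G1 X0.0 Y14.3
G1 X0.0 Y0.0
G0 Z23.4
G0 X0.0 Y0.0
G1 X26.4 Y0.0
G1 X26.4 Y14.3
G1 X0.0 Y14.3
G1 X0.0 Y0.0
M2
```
solid part
  facet normal 0.0000 0.0000 -1.0000
    outer loop
      vertex 26.4 14.3 0.0
      vertex 26.4 0.0 0.0
      vertex 0.0 0.0 0.0
    endloop
  endfacet
  facet normal 0.0000 0.0000 -1.0000
    outer loop
      vertex 0.0 14.3 0.0
      vertex 26.4 14.3 0.0
      vertex 0.0 0.0 0.0
    endloop
  endfacet
  facet normal 0.0000 0.0000 1.0000
    outer loop
      vertex 0.0 0.0 23.4
      vertex 26.4 0.0 23.4
      vertex 26.4 14.3 23.4
    endloop
  endfacet
  facet normal 0.0000 0.0000 1.0000
    outer loop
      vertex 0.0 0.0 23.4
      vertex 26.4 14.3 23.4
      vertex 0.0 14.3 23.4
    endloop
  endfacet
  facet normal 0.0000 -1.0000 0.0000
    outer loop
      vertex 0.0 0.0 0.0
      vertex 26.4 0.0 0.0
      vertex 26.4 0.0 23.4
    endloop
  endfacet
  facet normal 0.0000 -1.0000 0.0000
    outer loop
      vertex 0.0 0.0 0.0
      vertex 26.4 0.0 23.4
      vertex 0.0 0.0 23.4
    endloop
  endfacet
  facet normal 0.0000 1.0000 0.0000
    outer loop
      vertex 26.4 14.3 23.4
      vertex 26.4 14.3 0.0
      vertex 0.0 14.3 0.0
    endloop
  endfacet
  facet normal 0.0000 1.0000 0.0000
    outer loop
      vertex 0.0 14.3 23.4
      vertex 26.4 14.3 23.4
      vertex 0.0 14.3 0.0
    endloop
  endfacet
  facet normal -1.0000 0.0000 0.0000
    outer loop
      vertex 0.0 14.3 23.4
      vertex 0.0 14.3 0.0
      vertex 0.0 0.0 0.0
    endloop
  endfacet
  facet normal -1.0000 0.0000 0.0000
    outer loop
      vertex 0.0 0.0 23.4
      vertex 0.0 14.3 23.4
      vertex 0.0 0.0 0.0
    endloop
  endfacet
  facet normal 1.0000 0.0000 0.0000
    outer loop
      vertex 26.4 0.0 0.0
      vertex 26.4 14.3 0.0
      vertex 26.4 14.3 23.4
    endloop
  endfacet
  facet normal 1.0000 0.0000 0.0000
    outer loop
      vertex 26.4 0.0 0.0
      vertex 26.4 14.3 23.4
      vertex 26.4 0.0 23.4
    endloop
  endfacet
endsolid part

The G0 Z moves step by Δz≈2.9 mm. Every layer's G1 loop is the same polygon, so the solid is a straight extrusion of it from z=0 to z≈23.4. Closing with flat bottom and top caps and triangulating gives 12 facets — a rectangular box, roughly 26.4 × 14.3 mm footprint and 23.4 mm tall.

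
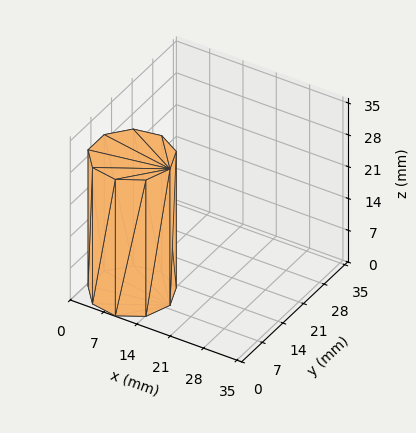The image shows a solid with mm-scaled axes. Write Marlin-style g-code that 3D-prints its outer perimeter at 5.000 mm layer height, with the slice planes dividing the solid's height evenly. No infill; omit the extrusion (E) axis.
Reading the render: the shape is a regular 9-sided prism (a cylinder approximated with 9 flat sides), circumscribed radius ≈ 8 mm, height ≈ 30 mm (dimensions read to the nearest mm from the axis ticks). For the g-code, the solid's height is divided into equal slices at the stated Δz and each level perimeter traced with G1 moves after a G0 lift.

; perimeter-only toolpath
G21 ; units = mm
G90 ; absolute positioning
G28 ; home
; layer 1
G0 Z5.000
G0 X16.000 Y8.000
G1 X14.128 Y13.142
G1 X9.389 Y15.878
G1 X4.000 Y14.928
G1 X0.482 Y10.736
G1 X0.482 Y5.264
G1 X4.000 Y1.072
G1 X9.389 Y0.122
G1 X14.128 Y2.858
G1 X16.000 Y8.000
; layer 2
G0 Z10.000
G0 X16.000 Y8.000
G1 X14.128 Y13.142
G1 X9.389 Y15.878
G1 X4.000 Y14.928
G1 X0.482 Y10.736
G1 X0.482 Y5.264
G1 X4.000 Y1.072
G1 X9.389 Y0.122
G1 X14.128 Y2.858
G1 X16.000 Y8.000
; layer 3
G0 Z15.000
G0 X16.000 Y8.000
G1 X14.128 Y13.142
G1 X9.389 Y15.878
G1 X4.000 Y14.928
G1 X0.482 Y10.736
G1 X0.482 Y5.264
G1 X4.000 Y1.072
G1 X9.389 Y0.122
G1 X14.128 Y2.858
G1 X16.000 Y8.000
; layer 4
G0 Z20.000
G0 X16.000 Y8.000
G1 X14.128 Y13.142
G1 X9.389 Y15.878
G1 X4.000 Y14.928
G1 X0.482 Y10.736
G1 X0.482 Y5.264
G1 X4.000 Y1.072
G1 X9.389 Y0.122
G1 X14.128 Y2.858
G1 X16.000 Y8.000
; layer 5
G0 Z25.000
G0 X16.000 Y8.000
G1 X14.128 Y13.142
G1 X9.389 Y15.878
G1 X4.000 Y14.928
G1 X0.482 Y10.736
G1 X0.482 Y5.264
G1 X4.000 Y1.072
G1 X9.389 Y0.122
G1 X14.128 Y2.858
G1 X16.000 Y8.000
; layer 6
G0 Z30.000
G0 X16.000 Y8.000
G1 X14.128 Y13.142
G1 X9.389 Y15.878
G1 X4.000 Y14.928
G1 X0.482 Y10.736
G1 X0.482 Y5.264
G1 X4.000 Y1.072
G1 X9.389 Y0.122
G1 X14.128 Y2.858
G1 X16.000 Y8.000
M2 ; end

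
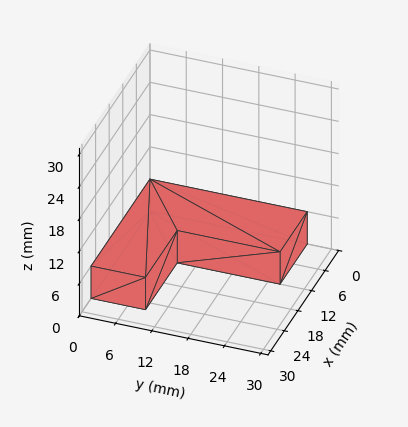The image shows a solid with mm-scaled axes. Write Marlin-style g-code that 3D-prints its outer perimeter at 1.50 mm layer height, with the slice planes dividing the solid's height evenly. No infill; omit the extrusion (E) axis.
Reading the render: the shape is an L-shaped prism: outer 26 × 26 mm, arm thicknesses ≈ 9 mm (horizontal) and 12 mm (vertical), extruded 6 mm in z (dimensions read to the nearest mm from the axis ticks). For the g-code, the solid's height is divided into equal slices at the stated Δz and each level perimeter traced with G1 moves after a G0 lift.

; perimeter-only toolpath
G21 ; units = mm
G90 ; absolute positioning
G28 ; home
; layer 1
G0 Z1.50
G0 X0.00 Y0.00
G1 X26.00 Y0.00
G1 X26.00 Y9.00
G1 X12.00 Y9.00
G1 X12.00 Y26.00
G1 X0.00 Y26.00
G1 X0.00 Y0.00
; layer 2
G0 Z3.00
G0 X0.00 Y0.00
G1 X26.00 Y0.00
G1 X26.00 Y9.00
G1 X12.00 Y9.00
G1 X12.00 Y26.00
G1 X0.00 Y26.00
G1 X0.00 Y0.00
; layer 3
G0 Z4.50
G0 X0.00 Y0.00
G1 X26.00 Y0.00
G1 X26.00 Y9.00
G1 X12.00 Y9.00
G1 X12.00 Y26.00
G1 X0.00 Y26.00
G1 X0.00 Y0.00
; layer 4
G0 Z6.00
G0 X0.00 Y0.00
G1 X26.00 Y0.00
G1 X26.00 Y9.00
G1 X12.00 Y9.00
G1 X12.00 Y26.00
G1 X0.00 Y26.00
G1 X0.00 Y0.00
M2 ; end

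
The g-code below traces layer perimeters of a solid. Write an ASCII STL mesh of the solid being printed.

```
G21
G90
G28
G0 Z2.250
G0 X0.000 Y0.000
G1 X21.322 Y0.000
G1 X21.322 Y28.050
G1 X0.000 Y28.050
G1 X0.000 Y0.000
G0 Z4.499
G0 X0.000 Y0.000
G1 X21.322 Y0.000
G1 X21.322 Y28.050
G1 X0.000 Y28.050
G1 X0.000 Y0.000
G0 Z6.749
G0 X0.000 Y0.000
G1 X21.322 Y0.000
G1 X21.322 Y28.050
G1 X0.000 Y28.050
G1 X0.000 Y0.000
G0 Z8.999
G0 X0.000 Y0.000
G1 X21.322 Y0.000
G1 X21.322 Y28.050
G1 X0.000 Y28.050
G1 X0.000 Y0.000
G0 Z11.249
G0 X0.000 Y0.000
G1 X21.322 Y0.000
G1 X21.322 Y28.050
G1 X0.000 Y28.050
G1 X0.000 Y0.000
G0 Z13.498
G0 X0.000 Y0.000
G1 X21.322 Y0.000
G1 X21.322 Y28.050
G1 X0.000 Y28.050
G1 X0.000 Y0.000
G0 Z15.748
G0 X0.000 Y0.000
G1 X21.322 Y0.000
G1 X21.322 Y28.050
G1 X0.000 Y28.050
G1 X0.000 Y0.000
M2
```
solid part
  facet normal 0.0000 0.0000 -1.0000
    outer loop
      vertex 21.322 28.050 0.000
      vertex 21.322 0.000 0.000
      vertex 0.000 0.000 0.000
    endloop
  endfacet
  facet normal 0.0000 0.0000 -1.0000
    outer loop
      vertex 0.000 28.050 0.000
      vertex 21.322 28.050 0.000
      vertex 0.000 0.000 0.000
    endloop
  endfacet
  facet normal 0.0000 0.0000 1.0000
    outer loop
      vertex 0.000 0.000 15.748
      vertex 21.322 0.000 15.748
      vertex 21.322 28.050 15.748
    endloop
  endfacet
  facet normal 0.0000 0.0000 1.0000
    outer loop
      vertex 0.000 0.000 15.748
      vertex 21.322 28.050 15.748
      vertex 0.000 28.050 15.748
    endloop
  endfacet
  facet normal 0.0000 -1.0000 0.0000
    outer loop
      vertex 0.000 0.000 0.000
      vertex 21.322 0.000 0.000
      vertex 21.322 0.000 15.748
    endloop
  endfacet
  facet normal 0.0000 -1.0000 0.0000
    outer loop
      vertex 0.000 0.000 0.000
      vertex 21.322 0.000 15.748
      vertex 0.000 0.000 15.748
    endloop
  endfacet
  facet normal 0.0000 1.0000 0.0000
    outer loop
      vertex 21.322 28.050 15.748
      vertex 21.322 28.050 0.000
      vertex 0.000 28.050 0.000
    endloop
  endfacet
  facet normal 0.0000 1.0000 0.0000
    outer loop
      vertex 0.000 28.050 15.748
      vertex 21.322 28.050 15.748
      vertex 0.000 28.050 0.000
    endloop
  endfacet
  facet normal -1.0000 0.0000 0.0000
    outer loop
      vertex 0.000 28.050 15.748
      vertex 0.000 28.050 0.000
      vertex 0.000 0.000 0.000
    endloop
  endfacet
  facet normal -1.0000 0.0000 0.0000
    outer loop
      vertex 0.000 0.000 15.748
      vertex 0.000 28.050 15.748
      vertex 0.000 0.000 0.000
    endloop
  endfacet
  facet normal 1.0000 0.0000 0.0000
    outer loop
      vertex 21.322 0.000 0.000
      vertex 21.322 28.050 0.000
      vertex 21.322 28.050 15.748
    endloop
  endfacet
  facet normal 1.0000 0.0000 0.0000
    outer loop
      vertex 21.322 0.000 0.000
      vertex 21.322 28.050 15.748
      vertex 21.322 0.000 15.748
    endloop
  endfacet
endsolid part

The G0 Z moves step by Δz≈2.250 mm. Every layer's G1 loop is the same polygon, so the solid is a straight extrusion of it from z=0 to z≈15.7. Closing with flat bottom and top caps and triangulating gives 12 facets — a rectangular box, roughly 21.3 × 28.1 mm footprint and 15.7 mm tall.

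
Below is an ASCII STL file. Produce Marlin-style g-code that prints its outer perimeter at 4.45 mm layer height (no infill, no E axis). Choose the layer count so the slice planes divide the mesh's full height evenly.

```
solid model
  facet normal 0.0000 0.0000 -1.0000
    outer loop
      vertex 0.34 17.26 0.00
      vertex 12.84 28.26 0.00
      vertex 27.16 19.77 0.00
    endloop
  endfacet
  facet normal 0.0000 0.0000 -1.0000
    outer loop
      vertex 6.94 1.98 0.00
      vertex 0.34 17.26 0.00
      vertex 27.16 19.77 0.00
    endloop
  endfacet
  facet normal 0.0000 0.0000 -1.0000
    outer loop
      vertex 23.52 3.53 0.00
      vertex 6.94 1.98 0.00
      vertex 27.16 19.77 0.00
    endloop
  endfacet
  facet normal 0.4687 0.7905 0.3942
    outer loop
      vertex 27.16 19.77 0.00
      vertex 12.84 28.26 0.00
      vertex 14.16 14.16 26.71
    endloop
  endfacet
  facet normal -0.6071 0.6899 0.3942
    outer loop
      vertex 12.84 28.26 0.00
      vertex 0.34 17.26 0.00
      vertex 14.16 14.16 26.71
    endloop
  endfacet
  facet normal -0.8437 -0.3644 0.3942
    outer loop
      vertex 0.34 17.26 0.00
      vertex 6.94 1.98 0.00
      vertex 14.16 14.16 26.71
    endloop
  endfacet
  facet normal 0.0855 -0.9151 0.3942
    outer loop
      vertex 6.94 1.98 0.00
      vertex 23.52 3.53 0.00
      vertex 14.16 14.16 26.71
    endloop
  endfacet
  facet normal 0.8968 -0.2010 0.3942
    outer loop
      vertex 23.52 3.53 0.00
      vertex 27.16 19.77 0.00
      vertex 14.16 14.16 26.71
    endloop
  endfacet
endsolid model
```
; perimeter-only toolpath
G21 ; units = mm
G90 ; absolute positioning
G28 ; home
; layer 1
G0 Z4.45
G0 X24.99 Y18.84
G1 X13.06 Y25.91
G1 X2.64 Y16.74
G1 X8.14 Y4.01
G1 X21.96 Y5.30
G1 X24.99 Y18.84
; layer 2
G0 Z8.90
G0 X22.83 Y17.90
G1 X13.28 Y23.56
G1 X4.95 Y16.23
G1 X9.35 Y6.04
G1 X20.40 Y7.07
G1 X22.83 Y17.90
; layer 3
G0 Z13.36
G0 X20.66 Y16.96
G1 X13.50 Y21.21
G1 X7.25 Y15.71
G1 X10.55 Y8.07
G1 X18.84 Y8.85
G1 X20.66 Y16.96
; layer 4
G0 Z17.81
G0 X18.49 Y16.03
G1 X13.72 Y18.86
G1 X9.55 Y15.19
G1 X11.75 Y10.10
G1 X17.28 Y10.62
G1 X18.49 Y16.03
; layer 5
G0 Z22.26
G0 X16.33 Y15.09
G1 X13.94 Y16.51
G1 X11.86 Y14.68
G1 X12.96 Y12.13
G1 X15.72 Y12.39
G1 X16.33 Y15.09
M2 ; end

The solid is a regular 5-sided pyramid, base circumscribed radius ≈ 14.2 mm, apex at z ≈ 26.7 mm. Slicing at Δz = 4.45 mm — 6 equal slices spanning the solid's height, so layer i sits at z = i·h/6 — gives 5 non-empty perimeters. Each is a 5-segment closed polygon; G0 lifts to the layer z and rapids to the start vertex, then G1 traces the edges. The cross-section shrinks linearly with z (the slice at the apex is degenerate and omitted).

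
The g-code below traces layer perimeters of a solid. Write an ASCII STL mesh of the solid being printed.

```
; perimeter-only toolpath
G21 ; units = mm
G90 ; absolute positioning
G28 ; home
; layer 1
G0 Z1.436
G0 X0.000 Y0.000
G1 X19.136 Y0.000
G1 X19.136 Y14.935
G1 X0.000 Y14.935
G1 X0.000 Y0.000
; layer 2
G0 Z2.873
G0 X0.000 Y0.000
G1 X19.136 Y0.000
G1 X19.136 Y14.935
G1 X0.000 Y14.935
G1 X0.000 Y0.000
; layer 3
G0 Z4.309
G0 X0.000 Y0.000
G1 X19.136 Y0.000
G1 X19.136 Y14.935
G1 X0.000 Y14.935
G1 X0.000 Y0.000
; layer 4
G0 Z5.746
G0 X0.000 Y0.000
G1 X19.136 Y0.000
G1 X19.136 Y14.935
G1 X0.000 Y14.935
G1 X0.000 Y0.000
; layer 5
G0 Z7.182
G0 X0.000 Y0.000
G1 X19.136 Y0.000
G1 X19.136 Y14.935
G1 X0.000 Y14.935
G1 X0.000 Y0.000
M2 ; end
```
solid part
  facet normal 0.0000 0.0000 -1.0000
    outer loop
      vertex 19.136 14.935 0.000
      vertex 19.136 0.000 0.000
      vertex 0.000 0.000 0.000
    endloop
  endfacet
  facet normal 0.0000 0.0000 -1.0000
    outer loop
      vertex 0.000 14.935 0.000
      vertex 19.136 14.935 0.000
      vertex 0.000 0.000 0.000
    endloop
  endfacet
  facet normal 0.0000 0.0000 1.0000
    outer loop
      vertex 0.000 0.000 7.182
      vertex 19.136 0.000 7.182
      vertex 19.136 14.935 7.182
    endloop
  endfacet
  facet normal 0.0000 0.0000 1.0000
    outer loop
      vertex 0.000 0.000 7.182
      vertex 19.136 14.935 7.182
      vertex 0.000 14.935 7.182
    endloop
  endfacet
  facet normal 0.0000 -1.0000 0.0000
    outer loop
      vertex 0.000 0.000 0.000
      vertex 19.136 0.000 0.000
      vertex 19.136 0.000 7.182
    endloop
  endfacet
  facet normal 0.0000 -1.0000 0.0000
    outer loop
      vertex 0.000 0.000 0.000
      vertex 19.136 0.000 7.182
      vertex 0.000 0.000 7.182
    endloop
  endfacet
  facet normal 0.0000 1.0000 0.0000
    outer loop
      vertex 19.136 14.935 7.182
      vertex 19.136 14.935 0.000
      vertex 0.000 14.935 0.000
    endloop
  endfacet
  facet normal 0.0000 1.0000 0.0000
    outer loop
      vertex 0.000 14.935 7.182
      vertex 19.136 14.935 7.182
      vertex 0.000 14.935 0.000
    endloop
  endfacet
  facet normal -1.0000 0.0000 0.0000
    outer loop
      vertex 0.000 14.935 7.182
      vertex 0.000 14.935 0.000
      vertex 0.000 0.000 0.000
    endloop
  endfacet
  facet normal -1.0000 0.0000 0.0000
    outer loop
      vertex 0.000 0.000 7.182
      vertex 0.000 14.935 7.182
      vertex 0.000 0.000 0.000
    endloop
  endfacet
  facet normal 1.0000 0.0000 0.0000
    outer loop
      vertex 19.136 0.000 0.000
      vertex 19.136 14.935 0.000
      vertex 19.136 14.935 7.182
    endloop
  endfacet
  facet normal 1.0000 0.0000 0.0000
    outer loop
      vertex 19.136 0.000 0.000
      vertex 19.136 14.935 7.182
      vertex 19.136 0.000 7.182
    endloop
  endfacet
endsolid part

The G0 Z moves step by Δz≈1.436 mm. Every layer's G1 loop is the same polygon, so the solid is a straight extrusion of it from z=0 to z≈7.18. Closing with flat bottom and top caps and triangulating gives 12 facets — a rectangular box, roughly 19.1 × 14.9 mm footprint and 7.18 mm tall.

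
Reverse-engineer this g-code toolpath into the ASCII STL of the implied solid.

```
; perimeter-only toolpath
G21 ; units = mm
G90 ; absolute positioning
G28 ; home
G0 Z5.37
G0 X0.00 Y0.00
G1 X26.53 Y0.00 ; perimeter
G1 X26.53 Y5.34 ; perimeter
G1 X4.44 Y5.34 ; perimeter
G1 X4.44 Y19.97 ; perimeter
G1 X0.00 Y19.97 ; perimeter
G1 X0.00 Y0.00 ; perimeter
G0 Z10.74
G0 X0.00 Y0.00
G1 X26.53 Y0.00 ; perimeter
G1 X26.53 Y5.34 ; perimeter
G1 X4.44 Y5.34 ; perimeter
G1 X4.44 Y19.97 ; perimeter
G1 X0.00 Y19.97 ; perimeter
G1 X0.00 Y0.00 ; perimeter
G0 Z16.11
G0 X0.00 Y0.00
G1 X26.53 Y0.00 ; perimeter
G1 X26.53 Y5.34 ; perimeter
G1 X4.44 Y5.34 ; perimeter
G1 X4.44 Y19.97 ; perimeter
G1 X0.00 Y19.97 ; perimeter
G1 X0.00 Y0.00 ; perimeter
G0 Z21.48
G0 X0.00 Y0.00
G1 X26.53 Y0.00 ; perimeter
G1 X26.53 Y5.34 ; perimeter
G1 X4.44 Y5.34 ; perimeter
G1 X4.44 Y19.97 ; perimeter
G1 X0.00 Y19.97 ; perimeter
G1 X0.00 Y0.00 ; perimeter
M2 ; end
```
solid part
  facet normal 0.0000 0.0000 -1.0000
    outer loop
      vertex 26.53 5.34 0.00
      vertex 26.53 0.00 0.00
      vertex 0.00 0.00 0.00
    endloop
  endfacet
  facet normal 0.0000 0.0000 -1.0000
    outer loop
      vertex 4.44 5.34 0.00
      vertex 26.53 5.34 0.00
      vertex 0.00 0.00 0.00
    endloop
  endfacet
  facet normal 0.0000 0.0000 -1.0000
    outer loop
      vertex 4.44 19.97 0.00
      vertex 4.44 5.34 0.00
      vertex 0.00 0.00 0.00
    endloop
  endfacet
  facet normal 0.0000 0.0000 -1.0000
    outer loop
      vertex 0.00 19.97 0.00
      vertex 4.44 19.97 0.00
      vertex 0.00 0.00 0.00
    endloop
  endfacet
  facet normal 0.0000 0.0000 1.0000
    outer loop
      vertex 0.00 0.00 21.48
      vertex 26.53 0.00 21.48
      vertex 26.53 5.34 21.48
    endloop
  endfacet
  facet normal 0.0000 0.0000 1.0000
    outer loop
      vertex 0.00 0.00 21.48
      vertex 26.53 5.34 21.48
      vertex 4.44 5.34 21.48
    endloop
  endfacet
  facet normal 0.0000 0.0000 1.0000
    outer loop
      vertex 0.00 0.00 21.48
      vertex 4.44 5.34 21.48
      vertex 4.44 19.97 21.48
    endloop
  endfacet
  facet normal 0.0000 0.0000 1.0000
    outer loop
      vertex 0.00 0.00 21.48
      vertex 4.44 19.97 21.48
      vertex 0.00 19.97 21.48
    endloop
  endfacet
  facet normal 0.0000 -1.0000 0.0000
    outer loop
      vertex 0.00 0.00 0.00
      vertex 26.53 0.00 0.00
      vertex 26.53 0.00 21.48
    endloop
  endfacet
  facet normal 0.0000 -1.0000 0.0000
    outer loop
      vertex 0.00 0.00 0.00
      vertex 26.53 0.00 21.48
      vertex 0.00 0.00 21.48
    endloop
  endfacet
  facet normal 1.0000 0.0000 0.0000
    outer loop
      vertex 26.53 0.00 0.00
      vertex 26.53 5.34 0.00
      vertex 26.53 5.34 21.48
    endloop
  endfacet
  facet normal 1.0000 0.0000 0.0000
    outer loop
      vertex 26.53 0.00 0.00
      vertex 26.53 5.34 21.48
      vertex 26.53 0.00 21.48
    endloop
  endfacet
  facet normal 0.0000 1.0000 0.0000
    outer loop
      vertex 26.53 5.34 0.00
      vertex 4.44 5.34 0.00
      vertex 4.44 5.34 21.48
    endloop
  endfacet
  facet normal 0.0000 1.0000 0.0000
    outer loop
      vertex 26.53 5.34 0.00
      vertex 4.44 5.34 21.48
      vertex 26.53 5.34 21.48
    endloop
  endfacet
  facet normal 1.0000 0.0000 0.0000
    outer loop
      vertex 4.44 5.34 0.00
      vertex 4.44 19.97 0.00
      vertex 4.44 19.97 21.48
    endloop
  endfacet
  facet normal 1.0000 0.0000 0.0000
    outer loop
      vertex 4.44 5.34 0.00
      vertex 4.44 19.97 21.48
      vertex 4.44 5.34 21.48
    endloop
  endfacet
  facet normal 0.0000 1.0000 0.0000
    outer loop
      vertex 4.44 19.97 0.00
      vertex 0.00 19.97 0.00
      vertex 0.00 19.97 21.48
    endloop
  endfacet
  facet normal 0.0000 1.0000 0.0000
    outer loop
      vertex 4.44 19.97 0.00
      vertex 0.00 19.97 21.48
      vertex 4.44 19.97 21.48
    endloop
  endfacet
  facet normal -1.0000 0.0000 0.0000
    outer loop
      vertex 0.00 19.97 0.00
      vertex 0.00 0.00 0.00
      vertex 0.00 0.00 21.48
    endloop
  endfacet
  facet normal -1.0000 0.0000 0.0000
    outer loop
      vertex 0.00 19.97 0.00
      vertex 0.00 0.00 21.48
      vertex 0.00 19.97 21.48
    endloop
  endfacet
endsolid part

The G0 Z moves step by Δz≈5.37 mm. Every layer's G1 loop is the same polygon, so the solid is a straight extrusion of it from z=0 to z≈21.5. Closing with flat bottom and top caps and triangulating gives 20 facets — an L-shaped prism: outer 26.5 × 20 mm, arm thicknesses ≈ 5.34 mm (horizontal) and 4.44 mm (vertical), extruded 21.5 mm in z.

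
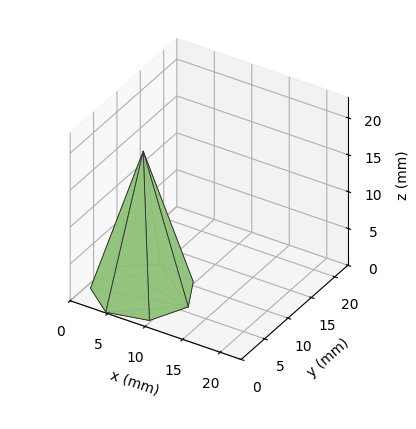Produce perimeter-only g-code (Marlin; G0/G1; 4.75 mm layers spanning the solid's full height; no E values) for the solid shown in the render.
Reading the render: the shape is a regular 7-sided pyramid, base circumscribed radius ≈ 6 mm, apex at z ≈ 19 mm (dimensions read to the nearest mm from the axis ticks). For the g-code, the solid's height is divided into equal slices at the stated Δz and each level perimeter traced with G1 moves after a G0 lift.

; perimeter-only toolpath
G21 ; units = mm
G90 ; absolute positioning
G28 ; home
; layer 1
G0 Z4.75
G0 X10.50 Y6.00
G1 X8.80 Y9.52
G1 X5.00 Y10.39
G1 X1.94 Y7.95
G1 X1.94 Y4.05
G1 X5.00 Y1.61
G1 X8.80 Y2.48
G1 X10.50 Y6.00
; layer 2
G0 Z9.50
G0 X9.00 Y6.00
G1 X7.87 Y8.34
G1 X5.33 Y8.93
G1 X3.29 Y7.30
G1 X3.29 Y4.70
G1 X5.33 Y3.08
G1 X7.87 Y3.66
G1 X9.00 Y6.00
; layer 3
G0 Z14.25
G0 X7.50 Y6.00
G1 X6.94 Y7.17
G1 X5.67 Y7.46
G1 X4.65 Y6.65
G1 X4.65 Y5.35
G1 X5.67 Y4.54
G1 X6.94 Y4.83
G1 X7.50 Y6.00
M2 ; end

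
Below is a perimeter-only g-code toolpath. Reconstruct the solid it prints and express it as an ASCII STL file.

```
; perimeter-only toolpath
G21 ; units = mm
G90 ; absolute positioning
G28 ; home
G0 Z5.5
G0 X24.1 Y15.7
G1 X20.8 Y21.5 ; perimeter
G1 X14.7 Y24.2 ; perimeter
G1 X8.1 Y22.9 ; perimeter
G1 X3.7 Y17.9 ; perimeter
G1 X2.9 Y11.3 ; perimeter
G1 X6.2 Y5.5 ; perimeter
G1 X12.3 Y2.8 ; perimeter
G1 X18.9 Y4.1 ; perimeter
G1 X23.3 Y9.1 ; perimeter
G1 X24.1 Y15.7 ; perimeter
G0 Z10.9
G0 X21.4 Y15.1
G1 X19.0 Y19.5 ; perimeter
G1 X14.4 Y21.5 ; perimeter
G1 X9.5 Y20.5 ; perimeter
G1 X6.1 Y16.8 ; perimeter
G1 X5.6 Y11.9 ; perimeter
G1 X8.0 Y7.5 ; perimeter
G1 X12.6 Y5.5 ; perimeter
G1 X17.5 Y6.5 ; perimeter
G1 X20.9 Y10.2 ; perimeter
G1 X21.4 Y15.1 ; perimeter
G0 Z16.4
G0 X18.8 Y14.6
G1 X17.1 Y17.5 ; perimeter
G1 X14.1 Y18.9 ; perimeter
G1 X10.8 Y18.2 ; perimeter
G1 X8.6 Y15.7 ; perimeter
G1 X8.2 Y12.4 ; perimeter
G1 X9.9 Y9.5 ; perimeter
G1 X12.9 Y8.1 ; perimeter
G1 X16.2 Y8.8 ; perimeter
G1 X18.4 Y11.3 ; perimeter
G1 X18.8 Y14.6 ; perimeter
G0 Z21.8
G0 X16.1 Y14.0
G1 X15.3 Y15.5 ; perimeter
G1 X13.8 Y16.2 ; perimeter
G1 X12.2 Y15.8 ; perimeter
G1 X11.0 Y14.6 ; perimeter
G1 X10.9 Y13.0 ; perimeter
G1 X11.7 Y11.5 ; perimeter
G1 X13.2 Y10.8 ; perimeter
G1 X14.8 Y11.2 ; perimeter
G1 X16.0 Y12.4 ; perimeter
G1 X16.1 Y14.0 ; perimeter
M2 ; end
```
solid part
  facet normal 0.0000 0.0000 -1.0000
    outer loop
      vertex 15.0 26.9 0.0
      vertex 22.6 23.5 0.0
      vertex 26.7 16.2 0.0
    endloop
  endfacet
  facet normal 0.0000 0.0000 -1.0000
    outer loop
      vertex 6.8 25.2 0.0
      vertex 15.0 26.9 0.0
      vertex 26.7 16.2 0.0
    endloop
  endfacet
  facet normal 0.0000 0.0000 -1.0000
    outer loop
      vertex 1.2 19.0 0.0
      vertex 6.8 25.2 0.0
      vertex 26.7 16.2 0.0
    endloop
  endfacet
  facet normal 0.0000 0.0000 -1.0000
    outer loop
      vertex 0.3 10.8 0.0
      vertex 1.2 19.0 0.0
      vertex 26.7 16.2 0.0
    endloop
  endfacet
  facet normal 0.0000 0.0000 -1.0000
    outer loop
      vertex 4.4 3.5 0.0
      vertex 0.3 10.8 0.0
      vertex 26.7 16.2 0.0
    endloop
  endfacet
  facet normal 0.0000 0.0000 -1.0000
    outer loop
      vertex 12.0 0.1 0.0
      vertex 4.4 3.5 0.0
      vertex 26.7 16.2 0.0
    endloop
  endfacet
  facet normal 0.0000 0.0000 -1.0000
    outer loop
      vertex 20.2 1.8 0.0
      vertex 12.0 0.1 0.0
      vertex 26.7 16.2 0.0
    endloop
  endfacet
  facet normal 0.0000 0.0000 -1.0000
    outer loop
      vertex 25.8 8.0 0.0
      vertex 20.2 1.8 0.0
      vertex 26.7 16.2 0.0
    endloop
  endfacet
  facet normal 0.7891 0.4432 0.4254
    outer loop
      vertex 26.7 16.2 0.0
      vertex 22.6 23.5 0.0
      vertex 13.5 13.5 27.3
    endloop
  endfacet
  facet normal 0.3695 0.8260 0.4257
    outer loop
      vertex 22.6 23.5 0.0
      vertex 15.0 26.9 0.0
      vertex 13.5 13.5 27.3
    endloop
  endfacet
  facet normal -0.1838 0.8864 0.4250
    outer loop
      vertex 15.0 26.9 0.0
      vertex 6.8 25.2 0.0
      vertex 13.5 13.5 27.3
    endloop
  endfacet
  facet normal -0.6718 0.6068 0.4249
    outer loop
      vertex 6.8 25.2 0.0
      vertex 1.2 19.0 0.0
      vertex 13.5 13.5 27.3
    endloop
  endfacet
  facet normal -0.8997 0.0987 0.4252
    outer loop
      vertex 1.2 19.0 0.0
      vertex 0.3 10.8 0.0
      vertex 13.5 13.5 27.3
    endloop
  endfacet
  facet normal -0.7891 -0.4432 0.4254
    outer loop
      vertex 0.3 10.8 0.0
      vertex 4.4 3.5 0.0
      vertex 13.5 13.5 27.3
    endloop
  endfacet
  facet normal -0.3695 -0.8260 0.4257
    outer loop
      vertex 4.4 3.5 0.0
      vertex 12.0 0.1 0.0
      vertex 13.5 13.5 27.3
    endloop
  endfacet
  facet normal 0.1838 -0.8864 0.4250
    outer loop
      vertex 12.0 0.1 0.0
      vertex 20.2 1.8 0.0
      vertex 13.5 13.5 27.3
    endloop
  endfacet
  facet normal 0.6718 -0.6068 0.4249
    outer loop
      vertex 20.2 1.8 0.0
      vertex 25.8 8.0 0.0
      vertex 13.5 13.5 27.3
    endloop
  endfacet
  facet normal 0.8997 -0.0987 0.4252
    outer loop
      vertex 25.8 8.0 0.0
      vertex 26.7 16.2 0.0
      vertex 13.5 13.5 27.3
    endloop
  endfacet
endsolid part

The G0 Z moves step by Δz≈5.5 mm. The G1 loops shrink linearly with z, so the solid tapers from its base footprint up to z≈27.3. Closing with a flat bottom cap and the tapered top and triangulating gives 18 facets — a regular 10-sided pyramid, base circumscribed radius ≈ 13.5 mm, apex at z ≈ 27.3 mm.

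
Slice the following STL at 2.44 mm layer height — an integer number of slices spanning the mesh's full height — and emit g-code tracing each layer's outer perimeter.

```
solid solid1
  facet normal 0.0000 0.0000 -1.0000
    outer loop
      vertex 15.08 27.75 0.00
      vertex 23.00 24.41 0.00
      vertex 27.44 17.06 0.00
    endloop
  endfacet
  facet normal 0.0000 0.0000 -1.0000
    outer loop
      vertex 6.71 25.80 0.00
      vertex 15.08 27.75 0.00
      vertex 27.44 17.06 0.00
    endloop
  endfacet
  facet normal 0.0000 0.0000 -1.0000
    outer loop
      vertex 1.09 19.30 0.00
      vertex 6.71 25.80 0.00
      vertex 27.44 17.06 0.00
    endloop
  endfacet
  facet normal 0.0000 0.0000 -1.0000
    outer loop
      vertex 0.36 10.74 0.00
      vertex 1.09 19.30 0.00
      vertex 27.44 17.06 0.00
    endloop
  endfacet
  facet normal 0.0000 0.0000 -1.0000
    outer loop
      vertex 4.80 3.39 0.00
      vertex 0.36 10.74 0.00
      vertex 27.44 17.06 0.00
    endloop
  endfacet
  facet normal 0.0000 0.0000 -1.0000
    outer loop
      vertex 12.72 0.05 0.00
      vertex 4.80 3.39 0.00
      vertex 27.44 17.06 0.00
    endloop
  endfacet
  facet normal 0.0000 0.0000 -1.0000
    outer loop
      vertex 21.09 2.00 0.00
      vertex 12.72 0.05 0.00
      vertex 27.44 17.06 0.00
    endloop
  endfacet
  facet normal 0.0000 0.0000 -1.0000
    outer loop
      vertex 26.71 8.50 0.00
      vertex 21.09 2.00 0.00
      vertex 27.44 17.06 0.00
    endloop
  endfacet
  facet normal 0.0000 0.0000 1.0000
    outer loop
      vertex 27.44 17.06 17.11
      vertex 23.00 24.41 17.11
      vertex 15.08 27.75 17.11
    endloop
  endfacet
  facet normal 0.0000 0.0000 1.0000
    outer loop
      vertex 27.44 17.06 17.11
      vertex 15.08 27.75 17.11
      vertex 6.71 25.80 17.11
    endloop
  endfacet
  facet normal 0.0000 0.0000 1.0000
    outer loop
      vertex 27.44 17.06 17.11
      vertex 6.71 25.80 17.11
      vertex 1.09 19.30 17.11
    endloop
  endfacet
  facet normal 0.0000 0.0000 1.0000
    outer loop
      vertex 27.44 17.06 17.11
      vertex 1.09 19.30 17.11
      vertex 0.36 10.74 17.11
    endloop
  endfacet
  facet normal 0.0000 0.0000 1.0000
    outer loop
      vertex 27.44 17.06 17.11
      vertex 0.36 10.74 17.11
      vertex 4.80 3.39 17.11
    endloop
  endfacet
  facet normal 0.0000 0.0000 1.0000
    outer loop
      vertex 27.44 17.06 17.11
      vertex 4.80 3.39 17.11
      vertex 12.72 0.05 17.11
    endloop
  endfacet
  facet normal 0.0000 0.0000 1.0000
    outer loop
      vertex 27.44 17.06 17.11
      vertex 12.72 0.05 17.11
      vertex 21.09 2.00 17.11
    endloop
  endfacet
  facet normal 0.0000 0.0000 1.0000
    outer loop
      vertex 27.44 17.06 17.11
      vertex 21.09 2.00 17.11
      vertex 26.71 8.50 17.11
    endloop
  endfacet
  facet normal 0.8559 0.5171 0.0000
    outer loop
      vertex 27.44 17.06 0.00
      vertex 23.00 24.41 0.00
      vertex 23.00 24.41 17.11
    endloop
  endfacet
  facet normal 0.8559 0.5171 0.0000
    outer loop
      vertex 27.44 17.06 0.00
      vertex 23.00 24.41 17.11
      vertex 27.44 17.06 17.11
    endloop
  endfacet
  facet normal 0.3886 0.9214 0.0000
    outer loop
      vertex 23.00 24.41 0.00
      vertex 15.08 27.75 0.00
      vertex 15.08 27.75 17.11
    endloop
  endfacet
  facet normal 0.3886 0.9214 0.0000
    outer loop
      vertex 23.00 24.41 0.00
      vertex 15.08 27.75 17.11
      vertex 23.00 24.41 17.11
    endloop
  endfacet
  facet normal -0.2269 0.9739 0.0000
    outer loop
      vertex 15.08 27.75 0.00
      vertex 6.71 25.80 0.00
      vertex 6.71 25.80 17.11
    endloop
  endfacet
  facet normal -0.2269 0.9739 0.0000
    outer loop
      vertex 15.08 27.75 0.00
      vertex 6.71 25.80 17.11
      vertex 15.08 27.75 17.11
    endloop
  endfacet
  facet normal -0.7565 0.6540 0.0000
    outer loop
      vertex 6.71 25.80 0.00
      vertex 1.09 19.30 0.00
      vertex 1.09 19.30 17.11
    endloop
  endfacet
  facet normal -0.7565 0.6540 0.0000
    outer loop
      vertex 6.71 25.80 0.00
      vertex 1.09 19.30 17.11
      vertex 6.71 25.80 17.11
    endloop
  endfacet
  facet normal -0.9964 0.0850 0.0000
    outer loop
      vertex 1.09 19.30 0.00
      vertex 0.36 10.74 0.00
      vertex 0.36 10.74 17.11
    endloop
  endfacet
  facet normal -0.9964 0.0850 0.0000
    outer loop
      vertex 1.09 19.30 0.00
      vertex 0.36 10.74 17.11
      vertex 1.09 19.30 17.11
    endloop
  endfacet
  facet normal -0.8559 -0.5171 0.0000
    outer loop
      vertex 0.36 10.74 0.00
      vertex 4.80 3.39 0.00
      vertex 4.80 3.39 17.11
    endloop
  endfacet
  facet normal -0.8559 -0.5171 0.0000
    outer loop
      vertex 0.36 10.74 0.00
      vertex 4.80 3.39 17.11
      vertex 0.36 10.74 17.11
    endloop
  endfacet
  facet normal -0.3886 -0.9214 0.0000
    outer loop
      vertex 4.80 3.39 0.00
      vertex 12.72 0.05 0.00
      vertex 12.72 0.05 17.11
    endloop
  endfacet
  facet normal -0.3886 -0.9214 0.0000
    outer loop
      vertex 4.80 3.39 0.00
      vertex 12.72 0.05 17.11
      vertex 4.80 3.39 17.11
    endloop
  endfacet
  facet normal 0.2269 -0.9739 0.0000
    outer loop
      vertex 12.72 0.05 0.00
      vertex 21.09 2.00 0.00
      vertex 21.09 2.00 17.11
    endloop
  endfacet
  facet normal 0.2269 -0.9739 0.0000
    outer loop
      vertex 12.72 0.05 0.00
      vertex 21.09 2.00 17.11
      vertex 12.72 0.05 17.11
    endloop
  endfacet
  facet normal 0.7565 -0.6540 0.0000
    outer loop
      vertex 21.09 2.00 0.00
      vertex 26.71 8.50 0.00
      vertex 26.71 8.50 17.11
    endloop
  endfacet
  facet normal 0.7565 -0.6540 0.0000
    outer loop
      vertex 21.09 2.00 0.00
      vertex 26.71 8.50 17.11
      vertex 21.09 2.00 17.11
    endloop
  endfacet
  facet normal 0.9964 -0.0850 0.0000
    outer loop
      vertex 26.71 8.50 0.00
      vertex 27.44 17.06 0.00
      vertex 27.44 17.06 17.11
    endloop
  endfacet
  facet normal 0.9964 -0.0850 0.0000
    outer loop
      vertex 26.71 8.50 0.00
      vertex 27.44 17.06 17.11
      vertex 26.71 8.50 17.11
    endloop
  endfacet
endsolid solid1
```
; perimeter-only toolpath
G21 ; units = mm
G90 ; absolute positioning
G28 ; home
; layer 1
G0 Z2.44
G0 X27.44 Y17.06
G1 X23.00 Y24.41
G1 X15.08 Y27.75
G1 X6.71 Y25.80
G1 X1.09 Y19.30
G1 X0.36 Y10.74
G1 X4.80 Y3.39
G1 X12.72 Y0.05
G1 X21.09 Y2.00
G1 X26.71 Y8.50
G1 X27.44 Y17.06
; layer 2
G0 Z4.89
G0 X27.44 Y17.06
G1 X23.00 Y24.41
G1 X15.08 Y27.75
G1 X6.71 Y25.80
G1 X1.09 Y19.30
G1 X0.36 Y10.74
G1 X4.80 Y3.39
G1 X12.72 Y0.05
G1 X21.09 Y2.00
G1 X26.71 Y8.50
G1 X27.44 Y17.06
; layer 3
G0 Z7.33
G0 X27.44 Y17.06
G1 X23.00 Y24.41
G1 X15.08 Y27.75
G1 X6.71 Y25.80
G1 X1.09 Y19.30
G1 X0.36 Y10.74
G1 X4.80 Y3.39
G1 X12.72 Y0.05
G1 X21.09 Y2.00
G1 X26.71 Y8.50
G1 X27.44 Y17.06
; layer 4
G0 Z9.78
G0 X27.44 Y17.06
G1 X23.00 Y24.41
G1 X15.08 Y27.75
G1 X6.71 Y25.80
G1 X1.09 Y19.30
G1 X0.36 Y10.74
G1 X4.80 Y3.39
G1 X12.72 Y0.05
G1 X21.09 Y2.00
G1 X26.71 Y8.50
G1 X27.44 Y17.06
; layer 5
G0 Z12.22
G0 X27.44 Y17.06
G1 X23.00 Y24.41
G1 X15.08 Y27.75
G1 X6.71 Y25.80
G1 X1.09 Y19.30
G1 X0.36 Y10.74
G1 X4.80 Y3.39
G1 X12.72 Y0.05
G1 X21.09 Y2.00
G1 X26.71 Y8.50
G1 X27.44 Y17.06
; layer 6
G0 Z14.67
G0 X27.44 Y17.06
G1 X23.00 Y24.41
G1 X15.08 Y27.75
G1 X6.71 Y25.80
G1 X1.09 Y19.30
G1 X0.36 Y10.74
G1 X4.80 Y3.39
G1 X12.72 Y0.05
G1 X21.09 Y2.00
G1 X26.71 Y8.50
G1 X27.44 Y17.06
; layer 7
G0 Z17.11
G0 X27.44 Y17.06
G1 X23.00 Y24.41
G1 X15.08 Y27.75
G1 X6.71 Y25.80
G1 X1.09 Y19.30
G1 X0.36 Y10.74
G1 X4.80 Y3.39
G1 X12.72 Y0.05
G1 X21.09 Y2.00
G1 X26.71 Y8.50
G1 X27.44 Y17.06
M2 ; end

The solid is a regular 10-sided prism (a cylinder approximated with 10 flat sides), circumscribed radius ≈ 13.9 mm, height ≈ 17.1 mm. Slicing at Δz = 2.44 mm — 7 equal slices spanning the solid's height, so layer i sits at z = i·h/7 — gives 7 non-empty perimeters. Each is a 10-segment closed polygon; G0 lifts to the layer z and rapids to the start vertex, then G1 traces the edges.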